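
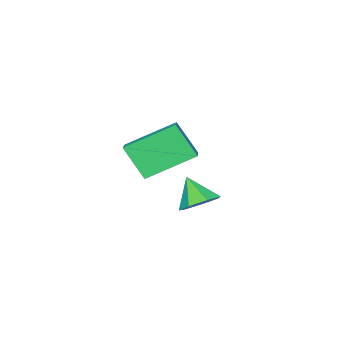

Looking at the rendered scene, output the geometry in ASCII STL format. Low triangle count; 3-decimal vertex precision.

solid 
facet normal 0.115 0.625 -0.772
outer loop
vertex -1.139 3.682 2.148
vertex -1.796 3.554 1.946
vertex -1.563 4.049 2.382
endloop
endfacet
facet normal 0.556 0.117 0.823
outer loop
vertex -1.139 3.682 2.148
vertex -1.563 4.049 2.382
vertex -1.924 2.866 2.794
endloop
endfacet
facet normal 0.116 0.625 -0.772
outer loop
vertex -1.563 4.049 2.382
vertex -1.796 3.554 1.946
vertex -2.163 4.043 2.287
endloop
endfacet
facet normal -0.149 0.365 0.919
outer loop
vertex -1.563 4.049 2.382
vertex -2.163 4.043 2.287
vertex -1.924 2.866 2.794
endloop
endfacet
facet normal 0.116 0.625 -0.772
outer loop
vertex -2.163 4.043 2.287
vertex -1.796 3.554 1.946
vertex -2.487 3.669 1.935
endloop
endfacet
facet normal -0.784 0.104 0.611
outer loop
vertex -2.163 4.043 2.287
vertex -2.487 3.669 1.935
vertex -1.924 2.866 2.794
endloop
endfacet
facet normal 0.116 0.625 -0.772
outer loop
vertex -2.487 3.669 1.935
vertex -1.796 3.554 1.946
vertex -2.291 3.208 1.591
endloop
endfacet
facet normal -0.873 -0.470 0.133
outer loop
vertex -2.487 3.669 1.935
vertex -2.291 3.208 1.591
vertex -1.924 2.866 2.794
endloop
endfacet
facet normal 0.116 0.626 -0.771
outer loop
vertex -2.291 3.208 1.591
vertex -1.796 3.554 1.946
vertex -1.722 3.008 1.514
endloop
endfacet
facet normal -0.346 -0.925 -0.157
outer loop
vertex -2.291 3.208 1.591
vertex -1.722 3.008 1.514
vertex -1.924 2.866 2.794
endloop
endfacet
facet normal 0.116 0.626 -0.771
outer loop
vertex -1.722 3.008 1.514
vertex -1.796 3.554 1.946
vertex -1.21 3.219 1.762
endloop
endfacet
facet normal 0.397 -0.917 -0.039
outer loop
vertex -1.722 3.008 1.514
vertex -1.21 3.219 1.762
vertex -1.924 2.866 2.794
endloop
endfacet
facet normal 0.115 0.626 -0.772
outer loop
vertex -1.21 3.219 1.762
vertex -1.796 3.554 1.946
vertex -1.139 3.682 2.148
endloop
endfacet
facet normal 0.798 -0.453 0.397
outer loop
vertex -1.21 3.219 1.762
vertex -1.139 3.682 2.148
vertex -1.924 2.866 2.794
endloop
endfacet
facet normal -0.698 -0.616 -0.366
outer loop
vertex -3.393 -1.209 2.193
vertex -4.758 -0.186 3.075
vertex -3.52 -0.373 1.027
endloop
endfacet
facet normal 0.710 -0.533 -0.460
outer loop
vertex -2.682 0.366 1.465
vertex -3.393 -1.209 2.193
vertex -3.52 -0.373 1.027
endloop
endfacet
facet normal -0.698 -0.616 -0.366
outer loop
vertex -3.52 -0.373 1.027
vertex -4.758 -0.186 3.075
vertex -4.885 0.65 1.909
endloop
endfacet
facet normal -0.088 0.580 -0.810
outer loop
vertex -4.885 0.65 1.909
vertex -2.682 0.366 1.465
vertex -3.52 -0.373 1.027
endloop
endfacet
facet normal 0.088 -0.580 0.810
outer loop
vertex -3.393 -1.209 2.193
vertex -3.92 0.553 3.513
vertex -4.758 -0.186 3.075
endloop
endfacet
facet normal 0.710 -0.533 -0.460
outer loop
vertex -2.555 -0.47 2.631
vertex -3.393 -1.209 2.193
vertex -2.682 0.366 1.465
endloop
endfacet
facet normal 0.088 -0.580 0.810
outer loop
vertex -2.555 -0.47 2.631
vertex -3.92 0.553 3.513
vertex -3.393 -1.209 2.193
endloop
endfacet
facet normal -0.710 0.533 0.460
outer loop
vertex -4.758 -0.186 3.075
vertex -3.92 0.553 3.513
vertex -4.885 0.65 1.909
endloop
endfacet
facet normal -0.088 0.580 -0.810
outer loop
vertex -4.047 1.389 2.347
vertex -2.682 0.366 1.465
vertex -4.885 0.65 1.909
endloop
endfacet
facet normal -0.710 0.533 0.460
outer loop
vertex -4.885 0.65 1.909
vertex -3.92 0.553 3.513
vertex -4.047 1.389 2.347
endloop
endfacet
facet normal 0.698 0.616 0.366
outer loop
vertex -4.047 1.389 2.347
vertex -2.555 -0.47 2.631
vertex -2.682 0.366 1.465
endloop
endfacet
facet normal 0.698 0.616 0.366
outer loop
vertex -3.92 0.553 3.513
vertex -2.555 -0.47 2.631
vertex -4.047 1.389 2.347
endloop
endfacet

endsolid


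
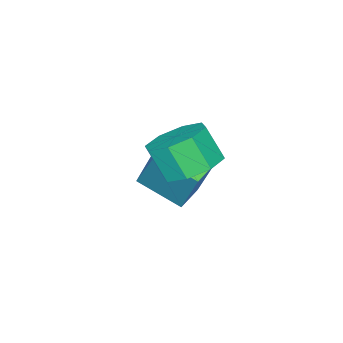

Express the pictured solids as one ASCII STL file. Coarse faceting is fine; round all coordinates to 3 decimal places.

solid 
facet normal -0.043 0.526 -0.849
outer loop
vertex -0.607 1.473 2.071
vertex -1.526 1.655 2.23
vertex -0.707 2.083 2.454
endloop
endfacet
facet normal 0.990 0.139 0.037
outer loop
vertex -0.607 1.473 2.071
vertex -0.707 2.083 2.454
vertex -0.556 0.842 3.091
endloop
endfacet
facet normal 0.990 0.139 0.037
outer loop
vertex -0.556 0.842 3.091
vertex -0.707 2.083 2.454
vertex -0.656 1.452 3.473
endloop
endfacet
facet normal 0.042 -0.525 0.850
outer loop
vertex -0.556 0.842 3.091
vertex -0.656 1.452 3.473
vertex -1.474 1.025 3.25
endloop
endfacet
facet normal -0.042 0.525 -0.850
outer loop
vertex -0.707 2.083 2.454
vertex -1.526 1.655 2.23
vertex -1.287 2.443 2.705
endloop
endfacet
facet normal 0.602 0.692 0.398
outer loop
vertex -0.707 2.083 2.454
vertex -1.287 2.443 2.705
vertex -0.656 1.452 3.473
endloop
endfacet
facet normal 0.602 0.692 0.398
outer loop
vertex -0.656 1.452 3.473
vertex -1.287 2.443 2.705
vertex -1.236 1.812 3.725
endloop
endfacet
facet normal 0.043 -0.526 0.850
outer loop
vertex -0.656 1.452 3.473
vertex -1.236 1.812 3.725
vertex -1.474 1.025 3.25
endloop
endfacet
facet normal -0.043 0.525 -0.850
outer loop
vertex -1.287 2.443 2.705
vertex -1.526 1.655 2.23
vertex -2.007 2.341 2.678
endloop
endfacet
facet normal -0.139 0.839 0.526
outer loop
vertex -1.287 2.443 2.705
vertex -2.007 2.341 2.678
vertex -1.236 1.812 3.725
endloop
endfacet
facet normal -0.139 0.839 0.526
outer loop
vertex -1.236 1.812 3.725
vertex -2.007 2.341 2.678
vertex -1.955 1.71 3.698
endloop
endfacet
facet normal 0.043 -0.526 0.850
outer loop
vertex -1.236 1.812 3.725
vertex -1.955 1.71 3.698
vertex -1.474 1.025 3.25
endloop
endfacet
facet normal -0.043 0.525 -0.850
outer loop
vertex -2.007 2.341 2.678
vertex -1.526 1.655 2.23
vertex -2.444 1.838 2.389
endloop
endfacet
facet normal -0.798 0.494 0.346
outer loop
vertex -2.007 2.341 2.678
vertex -2.444 1.838 2.389
vertex -1.955 1.71 3.698
endloop
endfacet
facet normal -0.797 0.495 0.346
outer loop
vertex -1.955 1.71 3.698
vertex -2.444 1.838 2.389
vertex -2.393 1.207 3.409
endloop
endfacet
facet normal 0.043 -0.526 0.850
outer loop
vertex -1.955 1.71 3.698
vertex -2.393 1.207 3.409
vertex -1.474 1.025 3.25
endloop
endfacet
facet normal -0.042 0.525 -0.850
outer loop
vertex -2.444 1.838 2.389
vertex -1.526 1.655 2.23
vertex -2.344 1.228 2.007
endloop
endfacet
facet normal -0.990 -0.139 -0.037
outer loop
vertex -2.444 1.838 2.389
vertex -2.344 1.228 2.007
vertex -2.393 1.207 3.409
endloop
endfacet
facet normal -0.990 -0.139 -0.037
outer loop
vertex -2.393 1.207 3.409
vertex -2.344 1.228 2.007
vertex -2.293 0.597 3.026
endloop
endfacet
facet normal 0.043 -0.526 0.849
outer loop
vertex -2.393 1.207 3.409
vertex -2.293 0.597 3.026
vertex -1.474 1.025 3.25
endloop
endfacet
facet normal -0.043 0.526 -0.850
outer loop
vertex -2.344 1.228 2.007
vertex -1.526 1.655 2.23
vertex -1.764 0.868 1.755
endloop
endfacet
facet normal -0.602 -0.692 -0.398
outer loop
vertex -2.344 1.228 2.007
vertex -1.764 0.868 1.755
vertex -2.293 0.597 3.026
endloop
endfacet
facet normal -0.602 -0.692 -0.398
outer loop
vertex -2.293 0.597 3.026
vertex -1.764 0.868 1.755
vertex -1.713 0.237 2.775
endloop
endfacet
facet normal 0.042 -0.525 0.850
outer loop
vertex -2.293 0.597 3.026
vertex -1.713 0.237 2.775
vertex -1.474 1.025 3.25
endloop
endfacet
facet normal -0.043 0.526 -0.850
outer loop
vertex -1.764 0.868 1.755
vertex -1.526 1.655 2.23
vertex -1.045 0.97 1.782
endloop
endfacet
facet normal 0.139 -0.839 -0.526
outer loop
vertex -1.764 0.868 1.755
vertex -1.045 0.97 1.782
vertex -1.713 0.237 2.775
endloop
endfacet
facet normal 0.139 -0.839 -0.526
outer loop
vertex -1.713 0.237 2.775
vertex -1.045 0.97 1.782
vertex -0.993 0.339 2.802
endloop
endfacet
facet normal 0.043 -0.525 0.850
outer loop
vertex -1.713 0.237 2.775
vertex -0.993 0.339 2.802
vertex -1.474 1.025 3.25
endloop
endfacet
facet normal -0.043 0.526 -0.850
outer loop
vertex -1.045 0.97 1.782
vertex -1.526 1.655 2.23
vertex -0.607 1.473 2.071
endloop
endfacet
facet normal 0.797 -0.495 -0.347
outer loop
vertex -1.045 0.97 1.782
vertex -0.607 1.473 2.071
vertex -0.993 0.339 2.802
endloop
endfacet
facet normal 0.798 -0.494 -0.346
outer loop
vertex -0.993 0.339 2.802
vertex -0.607 1.473 2.071
vertex -0.556 0.842 3.091
endloop
endfacet
facet normal 0.043 -0.525 0.850
outer loop
vertex -0.993 0.339 2.802
vertex -0.556 0.842 3.091
vertex -1.474 1.025 3.25
endloop
endfacet
facet normal -0.971 -0.130 0.199
outer loop
vertex -3.08 -0.572 1.522
vertex -3.405 0.868 0.879
vertex -3.319 -1.386 -0.178
endloop
endfacet
facet normal 0.201 -0.894 0.400
outer loop
vertex -2.435 -1.268 -0.359
vertex -3.08 -0.572 1.522
vertex -3.319 -1.386 -0.178
endloop
endfacet
facet normal -0.971 -0.130 0.199
outer loop
vertex -3.319 -1.386 -0.178
vertex -3.405 0.868 0.879
vertex -3.644 0.054 -0.821
endloop
endfacet
facet normal -0.126 -0.428 -0.895
outer loop
vertex -3.644 0.054 -0.821
vertex -2.435 -1.268 -0.359
vertex -3.319 -1.386 -0.178
endloop
endfacet
facet normal 0.126 0.428 0.895
outer loop
vertex -3.08 -0.572 1.522
vertex -2.521 0.986 0.698
vertex -3.405 0.868 0.879
endloop
endfacet
facet normal 0.201 -0.894 0.400
outer loop
vertex -2.196 -0.454 1.341
vertex -3.08 -0.572 1.522
vertex -2.435 -1.268 -0.359
endloop
endfacet
facet normal 0.126 0.428 0.895
outer loop
vertex -2.196 -0.454 1.341
vertex -2.521 0.986 0.698
vertex -3.08 -0.572 1.522
endloop
endfacet
facet normal -0.201 0.894 -0.400
outer loop
vertex -3.405 0.868 0.879
vertex -2.521 0.986 0.698
vertex -3.644 0.054 -0.821
endloop
endfacet
facet normal -0.126 -0.428 -0.895
outer loop
vertex -2.76 0.172 -1.002
vertex -2.435 -1.268 -0.359
vertex -3.644 0.054 -0.821
endloop
endfacet
facet normal -0.201 0.894 -0.400
outer loop
vertex -3.644 0.054 -0.821
vertex -2.521 0.986 0.698
vertex -2.76 0.172 -1.002
endloop
endfacet
facet normal 0.971 0.130 -0.199
outer loop
vertex -2.76 0.172 -1.002
vertex -2.196 -0.454 1.341
vertex -2.435 -1.268 -0.359
endloop
endfacet
facet normal 0.971 0.130 -0.199
outer loop
vertex -2.521 0.986 0.698
vertex -2.196 -0.454 1.341
vertex -2.76 0.172 -1.002
endloop
endfacet

endsolid


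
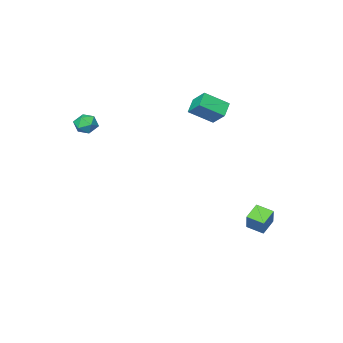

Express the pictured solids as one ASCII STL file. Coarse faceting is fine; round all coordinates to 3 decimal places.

solid 
facet normal -0.348 -0.440 -0.828
outer loop
vertex -3.762 2.282 -3.939
vertex -4.167 3.06 -4.182
vertex -2.978 2.543 -4.407
endloop
endfacet
facet normal 0.444 -0.855 0.268
outer loop
vertex -2.553 3.08 -3.398
vertex -3.762 2.282 -3.939
vertex -2.978 2.543 -4.407
endloop
endfacet
facet normal -0.348 -0.441 -0.827
outer loop
vertex -2.978 2.543 -4.407
vertex -4.167 3.06 -4.182
vertex -3.383 3.321 -4.651
endloop
endfacet
facet normal 0.825 0.275 -0.494
outer loop
vertex -3.383 3.321 -4.651
vertex -2.553 3.08 -3.398
vertex -2.978 2.543 -4.407
endloop
endfacet
facet normal -0.825 -0.275 0.494
outer loop
vertex -3.762 2.282 -3.939
vertex -3.742 3.597 -3.173
vertex -4.167 3.06 -4.182
endloop
endfacet
facet normal 0.445 -0.855 0.267
outer loop
vertex -3.337 2.819 -2.929
vertex -3.762 2.282 -3.939
vertex -2.553 3.08 -3.398
endloop
endfacet
facet normal -0.825 -0.275 0.493
outer loop
vertex -3.337 2.819 -2.929
vertex -3.742 3.597 -3.173
vertex -3.762 2.282 -3.939
endloop
endfacet
facet normal -0.445 0.855 -0.268
outer loop
vertex -4.167 3.06 -4.182
vertex -3.742 3.597 -3.173
vertex -3.383 3.321 -4.651
endloop
endfacet
facet normal 0.825 0.275 -0.494
outer loop
vertex -2.958 3.858 -3.641
vertex -2.553 3.08 -3.398
vertex -3.383 3.321 -4.651
endloop
endfacet
facet normal -0.444 0.855 -0.268
outer loop
vertex -3.383 3.321 -4.651
vertex -3.742 3.597 -3.173
vertex -2.958 3.858 -3.641
endloop
endfacet
facet normal 0.349 0.440 0.828
outer loop
vertex -2.958 3.858 -3.641
vertex -3.337 2.819 -2.929
vertex -2.553 3.08 -3.398
endloop
endfacet
facet normal 0.347 0.441 0.828
outer loop
vertex -3.742 3.597 -3.173
vertex -3.337 2.819 -2.929
vertex -2.958 3.858 -3.641
endloop
endfacet
facet normal -0.732 0.430 -0.529
outer loop
vertex -4.129 -0.315 2.429
vertex -3.495 0.13 1.914
vertex -4.112 -1.195 1.69
endloop
endfacet
facet normal -0.681 -0.478 0.554
outer loop
vertex -3.065 -1.81 2.446
vertex -4.129 -0.315 2.429
vertex -4.112 -1.195 1.69
endloop
endfacet
facet normal -0.732 0.430 -0.529
outer loop
vertex -4.112 -1.195 1.69
vertex -3.495 0.13 1.914
vertex -3.478 -0.75 1.175
endloop
endfacet
facet normal 0.015 -0.766 -0.643
outer loop
vertex -3.478 -0.75 1.175
vertex -3.065 -1.81 2.446
vertex -4.112 -1.195 1.69
endloop
endfacet
facet normal -0.015 0.766 0.643
outer loop
vertex -4.129 -0.315 2.429
vertex -2.448 -0.485 2.67
vertex -3.495 0.13 1.914
endloop
endfacet
facet normal -0.681 -0.478 0.554
outer loop
vertex -3.082 -0.93 3.185
vertex -4.129 -0.315 2.429
vertex -3.065 -1.81 2.446
endloop
endfacet
facet normal -0.015 0.766 0.643
outer loop
vertex -3.082 -0.93 3.185
vertex -2.448 -0.485 2.67
vertex -4.129 -0.315 2.429
endloop
endfacet
facet normal 0.681 0.478 -0.554
outer loop
vertex -3.495 0.13 1.914
vertex -2.448 -0.485 2.67
vertex -3.478 -0.75 1.175
endloop
endfacet
facet normal 0.015 -0.766 -0.643
outer loop
vertex -2.431 -1.365 1.931
vertex -3.065 -1.81 2.446
vertex -3.478 -0.75 1.175
endloop
endfacet
facet normal 0.681 0.478 -0.554
outer loop
vertex -3.478 -0.75 1.175
vertex -2.448 -0.485 2.67
vertex -2.431 -1.365 1.931
endloop
endfacet
facet normal 0.732 -0.430 0.529
outer loop
vertex -2.431 -1.365 1.931
vertex -3.082 -0.93 3.185
vertex -3.065 -1.81 2.446
endloop
endfacet
facet normal 0.732 -0.430 0.529
outer loop
vertex -2.448 -0.485 2.67
vertex -3.082 -0.93 3.185
vertex -2.431 -1.365 1.931
endloop
endfacet
facet normal -0.920 0.265 0.290
outer loop
vertex 1.782 -2.659 1.6
vertex 1.661 -3.274 1.779
vertex 1.917 -2.854 2.207
endloop
endfacet
facet normal -0.462 0.809 0.363
outer loop
vertex 1.782 -2.659 1.6
vertex 1.917 -2.854 2.207
vertex 2.336 -2.471 1.887
endloop
endfacet
facet normal -0.177 0.944 -0.278
outer loop
vertex 1.782 -2.659 1.6
vertex 2.336 -2.471 1.887
vertex 2.34 -2.654 1.262
endloop
endfacet
facet normal -0.457 0.484 -0.747
outer loop
vertex 1.782 -2.659 1.6
vertex 2.34 -2.654 1.262
vertex 1.923 -3.151 1.195
endloop
endfacet
facet normal -0.915 0.065 -0.397
outer loop
vertex 1.782 -2.659 1.6
vertex 1.923 -3.151 1.195
vertex 1.661 -3.274 1.779
endloop
endfacet
facet normal 0.060 0.600 0.798
outer loop
vertex 2.336 -2.471 1.887
vertex 1.917 -2.854 2.207
vertex 2.557 -2.969 2.245
endloop
endfacet
facet normal -0.678 -0.279 0.680
outer loop
vertex 1.917 -2.854 2.207
vertex 1.661 -3.274 1.779
vertex 2.14 -3.466 2.178
endloop
endfacet
facet normal -0.671 -0.606 -0.428
outer loop
vertex 1.661 -3.274 1.779
vertex 1.923 -3.151 1.195
vertex 2.144 -3.649 1.553
endloop
endfacet
facet normal 0.072 0.073 -0.995
outer loop
vertex 1.923 -3.151 1.195
vertex 2.34 -2.654 1.262
vertex 2.563 -3.266 1.233
endloop
endfacet
facet normal 0.525 0.818 -0.236
outer loop
vertex 2.34 -2.654 1.262
vertex 2.336 -2.471 1.887
vertex 2.819 -2.846 1.661
endloop
endfacet
facet normal 0.457 -0.484 0.747
outer loop
vertex 2.698 -3.461 1.84
vertex 2.557 -2.969 2.245
vertex 2.14 -3.466 2.178
endloop
endfacet
facet normal 0.177 -0.944 0.278
outer loop
vertex 2.698 -3.461 1.84
vertex 2.14 -3.466 2.178
vertex 2.144 -3.649 1.553
endloop
endfacet
facet normal 0.462 -0.809 -0.363
outer loop
vertex 2.698 -3.461 1.84
vertex 2.144 -3.649 1.553
vertex 2.563 -3.266 1.233
endloop
endfacet
facet normal 0.920 -0.265 -0.290
outer loop
vertex 2.698 -3.461 1.84
vertex 2.563 -3.266 1.233
vertex 2.819 -2.846 1.661
endloop
endfacet
facet normal 0.915 -0.065 0.397
outer loop
vertex 2.698 -3.461 1.84
vertex 2.819 -2.846 1.661
vertex 2.557 -2.969 2.245
endloop
endfacet
facet normal -0.072 -0.073 0.995
outer loop
vertex 2.14 -3.466 2.178
vertex 2.557 -2.969 2.245
vertex 1.917 -2.854 2.207
endloop
endfacet
facet normal -0.525 -0.818 0.236
outer loop
vertex 2.144 -3.649 1.553
vertex 2.14 -3.466 2.178
vertex 1.661 -3.274 1.779
endloop
endfacet
facet normal -0.060 -0.600 -0.798
outer loop
vertex 2.563 -3.266 1.233
vertex 2.144 -3.649 1.553
vertex 1.923 -3.151 1.195
endloop
endfacet
facet normal 0.678 0.279 -0.680
outer loop
vertex 2.819 -2.846 1.661
vertex 2.563 -3.266 1.233
vertex 2.34 -2.654 1.262
endloop
endfacet
facet normal 0.671 0.606 0.428
outer loop
vertex 2.557 -2.969 2.245
vertex 2.819 -2.846 1.661
vertex 2.336 -2.471 1.887
endloop
endfacet

endsolid


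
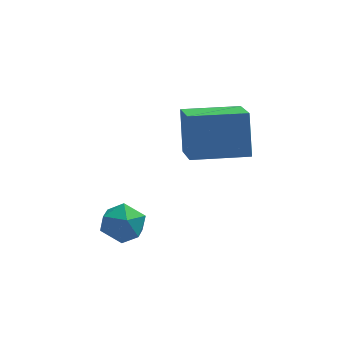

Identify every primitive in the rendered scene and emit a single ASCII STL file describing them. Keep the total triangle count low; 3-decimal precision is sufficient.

solid 
facet normal -0.996 -0.090 0.017
outer loop
vertex -1.62 -0.385 0.834
vertex -1.78 1.221 -0.049
vertex -1.572 -1.201 -0.657
endloop
endfacet
facet normal 0.087 -0.873 0.480
outer loop
vertex 0.42 -1.021 -0.691
vertex -1.62 -0.385 0.834
vertex -1.572 -1.201 -0.657
endloop
endfacet
facet normal -0.996 -0.090 0.017
outer loop
vertex -1.572 -1.201 -0.657
vertex -1.78 1.221 -0.049
vertex -1.732 0.405 -1.54
endloop
endfacet
facet normal 0.028 -0.479 -0.877
outer loop
vertex -1.732 0.405 -1.54
vertex 0.42 -1.021 -0.691
vertex -1.572 -1.201 -0.657
endloop
endfacet
facet normal -0.028 0.479 0.877
outer loop
vertex -1.62 -0.385 0.834
vertex 0.212 1.401 -0.083
vertex -1.78 1.221 -0.049
endloop
endfacet
facet normal 0.087 -0.873 0.480
outer loop
vertex 0.372 -0.205 0.8
vertex -1.62 -0.385 0.834
vertex 0.42 -1.021 -0.691
endloop
endfacet
facet normal -0.028 0.479 0.877
outer loop
vertex 0.372 -0.205 0.8
vertex 0.212 1.401 -0.083
vertex -1.62 -0.385 0.834
endloop
endfacet
facet normal -0.087 0.873 -0.480
outer loop
vertex -1.78 1.221 -0.049
vertex 0.212 1.401 -0.083
vertex -1.732 0.405 -1.54
endloop
endfacet
facet normal 0.028 -0.479 -0.877
outer loop
vertex 0.26 0.585 -1.574
vertex 0.42 -1.021 -0.691
vertex -1.732 0.405 -1.54
endloop
endfacet
facet normal -0.087 0.873 -0.480
outer loop
vertex -1.732 0.405 -1.54
vertex 0.212 1.401 -0.083
vertex 0.26 0.585 -1.574
endloop
endfacet
facet normal 0.996 0.090 -0.017
outer loop
vertex 0.26 0.585 -1.574
vertex 0.372 -0.205 0.8
vertex 0.42 -1.021 -0.691
endloop
endfacet
facet normal 0.996 0.090 -0.017
outer loop
vertex 0.212 1.401 -0.083
vertex 0.372 -0.205 0.8
vertex 0.26 0.585 -1.574
endloop
endfacet
facet normal -0.553 0.411 0.725
outer loop
vertex -4.19 -2.617 -1.845
vertex -4.323 -3.361 -1.525
vertex -3.676 -2.919 -1.282
endloop
endfacet
facet normal -0.046 0.862 0.505
outer loop
vertex -4.19 -2.617 -1.845
vertex -3.676 -2.919 -1.282
vertex -3.381 -2.521 -1.935
endloop
endfacet
facet normal -0.137 0.971 -0.196
outer loop
vertex -4.19 -2.617 -1.845
vertex -3.381 -2.521 -1.935
vertex -3.845 -2.717 -2.583
endloop
endfacet
facet normal -0.700 0.586 -0.407
outer loop
vertex -4.19 -2.617 -1.845
vertex -3.845 -2.717 -2.583
vertex -4.427 -3.236 -2.329
endloop
endfacet
facet normal -0.957 0.240 0.161
outer loop
vertex -4.19 -2.617 -1.845
vertex -4.427 -3.236 -2.329
vertex -4.323 -3.361 -1.525
endloop
endfacet
facet normal 0.586 0.547 0.598
outer loop
vertex -3.381 -2.521 -1.935
vertex -3.676 -2.919 -1.282
vertex -3.013 -3.204 -1.671
endloop
endfacet
facet normal -0.233 -0.184 0.955
outer loop
vertex -3.676 -2.919 -1.282
vertex -4.323 -3.361 -1.525
vertex -3.595 -3.723 -1.417
endloop
endfacet
facet normal -0.886 -0.461 0.043
outer loop
vertex -4.323 -3.361 -1.525
vertex -4.427 -3.236 -2.329
vertex -4.059 -3.919 -2.065
endloop
endfacet
facet normal -0.471 0.100 -0.876
outer loop
vertex -4.427 -3.236 -2.329
vertex -3.845 -2.717 -2.583
vertex -3.764 -3.521 -2.718
endloop
endfacet
facet normal 0.439 0.723 -0.533
outer loop
vertex -3.845 -2.717 -2.583
vertex -3.381 -2.521 -1.935
vertex -3.117 -3.079 -2.475
endloop
endfacet
facet normal 0.700 -0.586 0.407
outer loop
vertex -3.25 -3.823 -2.155
vertex -3.013 -3.204 -1.671
vertex -3.595 -3.723 -1.417
endloop
endfacet
facet normal 0.137 -0.971 0.196
outer loop
vertex -3.25 -3.823 -2.155
vertex -3.595 -3.723 -1.417
vertex -4.059 -3.919 -2.065
endloop
endfacet
facet normal 0.046 -0.862 -0.505
outer loop
vertex -3.25 -3.823 -2.155
vertex -4.059 -3.919 -2.065
vertex -3.764 -3.521 -2.718
endloop
endfacet
facet normal 0.553 -0.411 -0.725
outer loop
vertex -3.25 -3.823 -2.155
vertex -3.764 -3.521 -2.718
vertex -3.117 -3.079 -2.475
endloop
endfacet
facet normal 0.957 -0.240 -0.161
outer loop
vertex -3.25 -3.823 -2.155
vertex -3.117 -3.079 -2.475
vertex -3.013 -3.204 -1.671
endloop
endfacet
facet normal 0.471 -0.100 0.876
outer loop
vertex -3.595 -3.723 -1.417
vertex -3.013 -3.204 -1.671
vertex -3.676 -2.919 -1.282
endloop
endfacet
facet normal -0.439 -0.723 0.533
outer loop
vertex -4.059 -3.919 -2.065
vertex -3.595 -3.723 -1.417
vertex -4.323 -3.361 -1.525
endloop
endfacet
facet normal -0.586 -0.547 -0.598
outer loop
vertex -3.764 -3.521 -2.718
vertex -4.059 -3.919 -2.065
vertex -4.427 -3.236 -2.329
endloop
endfacet
facet normal 0.233 0.184 -0.955
outer loop
vertex -3.117 -3.079 -2.475
vertex -3.764 -3.521 -2.718
vertex -3.845 -2.717 -2.583
endloop
endfacet
facet normal 0.886 0.461 -0.043
outer loop
vertex -3.013 -3.204 -1.671
vertex -3.117 -3.079 -2.475
vertex -3.381 -2.521 -1.935
endloop
endfacet

endsolid


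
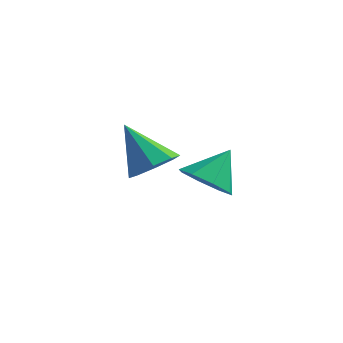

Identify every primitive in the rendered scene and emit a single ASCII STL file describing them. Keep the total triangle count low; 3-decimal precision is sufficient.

solid 
facet normal -0.256 -0.614 -0.747
outer loop
vertex 4.01 -0.566 0.808
vertex 3.438 0.084 0.47
vertex 4.333 -0.135 0.343
endloop
endfacet
facet normal 0.863 -0.116 0.492
outer loop
vertex 4.01 -0.566 0.808
vertex 4.333 -0.135 0.343
vertex 3.802 0.956 1.53
endloop
endfacet
facet normal -0.256 -0.614 -0.747
outer loop
vertex 4.333 -0.135 0.343
vertex 3.438 0.084 0.47
vertex 4.131 0.425 -0.048
endloop
endfacet
facet normal 0.923 0.379 0.065
outer loop
vertex 4.333 -0.135 0.343
vertex 4.131 0.425 -0.048
vertex 3.802 0.956 1.53
endloop
endfacet
facet normal -0.256 -0.614 -0.746
outer loop
vertex 4.131 0.425 -0.048
vertex 3.438 0.084 0.47
vertex 3.523 0.785 -0.136
endloop
endfacet
facet normal 0.520 0.836 -0.173
outer loop
vertex 4.131 0.425 -0.048
vertex 3.523 0.785 -0.136
vertex 3.802 0.956 1.53
endloop
endfacet
facet normal -0.258 -0.614 -0.746
outer loop
vertex 3.523 0.785 -0.136
vertex 3.438 0.084 0.47
vertex 2.866 0.735 0.132
endloop
endfacet
facet normal -0.109 0.990 -0.083
outer loop
vertex 3.523 0.785 -0.136
vertex 2.866 0.735 0.132
vertex 3.802 0.956 1.53
endloop
endfacet
facet normal -0.256 -0.613 -0.747
outer loop
vertex 2.866 0.735 0.132
vertex 3.438 0.084 0.47
vertex 2.543 0.303 0.597
endloop
endfacet
facet normal -0.598 0.750 0.282
outer loop
vertex 2.866 0.735 0.132
vertex 2.543 0.303 0.597
vertex 3.802 0.956 1.53
endloop
endfacet
facet normal -0.256 -0.614 -0.747
outer loop
vertex 2.543 0.303 0.597
vertex 3.438 0.084 0.47
vertex 2.745 -0.257 0.988
endloop
endfacet
facet normal -0.658 0.257 0.708
outer loop
vertex 2.543 0.303 0.597
vertex 2.745 -0.257 0.988
vertex 3.802 0.956 1.53
endloop
endfacet
facet normal -0.256 -0.614 -0.747
outer loop
vertex 2.745 -0.257 0.988
vertex 3.438 0.084 0.47
vertex 3.353 -0.617 1.075
endloop
endfacet
facet normal -0.254 -0.201 0.946
outer loop
vertex 2.745 -0.257 0.988
vertex 3.353 -0.617 1.075
vertex 3.802 0.956 1.53
endloop
endfacet
facet normal -0.256 -0.614 -0.747
outer loop
vertex 3.353 -0.617 1.075
vertex 3.438 0.084 0.47
vertex 4.01 -0.566 0.808
endloop
endfacet
facet normal 0.375 -0.355 0.856
outer loop
vertex 3.353 -0.617 1.075
vertex 4.01 -0.566 0.808
vertex 3.802 0.956 1.53
endloop
endfacet
facet normal 0.626 -0.127 -0.770
outer loop
vertex 1.13 2.884 -0.028
vertex 0.514 2.358 -0.442
vertex 0.701 3.248 -0.437
endloop
endfacet
facet normal 0.187 0.823 0.536
outer loop
vertex 1.13 2.884 -0.028
vertex 0.701 3.248 -0.437
vertex -0.694 2.602 1.042
endloop
endfacet
facet normal 0.626 -0.127 -0.769
outer loop
vertex 0.701 3.248 -0.437
vertex 0.514 2.358 -0.442
vertex 0.162 3.091 -0.85
endloop
endfacet
facet normal -0.340 0.936 0.088
outer loop
vertex 0.701 3.248 -0.437
vertex 0.162 3.091 -0.85
vertex -0.694 2.602 1.042
endloop
endfacet
facet normal 0.626 -0.127 -0.769
outer loop
vertex 0.162 3.091 -0.85
vertex 0.514 2.358 -0.442
vertex -0.171 2.504 -1.024
endloop
endfacet
facet normal -0.815 0.531 -0.232
outer loop
vertex 0.162 3.091 -0.85
vertex -0.171 2.504 -1.024
vertex -0.694 2.602 1.042
endloop
endfacet
facet normal 0.626 -0.127 -0.769
outer loop
vertex -0.171 2.504 -1.024
vertex 0.514 2.358 -0.442
vertex -0.102 1.832 -0.857
endloop
endfacet
facet normal -0.959 -0.157 -0.235
outer loop
vertex -0.171 2.504 -1.024
vertex -0.102 1.832 -0.857
vertex -0.694 2.602 1.042
endloop
endfacet
facet normal 0.626 -0.125 -0.770
outer loop
vertex -0.102 1.832 -0.857
vertex 0.514 2.358 -0.442
vertex 0.328 1.467 -0.448
endloop
endfacet
facet normal -0.687 -0.722 0.078
outer loop
vertex -0.102 1.832 -0.857
vertex 0.328 1.467 -0.448
vertex -0.694 2.602 1.042
endloop
endfacet
facet normal 0.626 -0.126 -0.770
outer loop
vertex 0.328 1.467 -0.448
vertex 0.514 2.358 -0.442
vertex 0.867 1.624 -0.035
endloop
endfacet
facet normal -0.160 -0.835 0.526
outer loop
vertex 0.328 1.467 -0.448
vertex 0.867 1.624 -0.035
vertex -0.694 2.602 1.042
endloop
endfacet
facet normal 0.626 -0.126 -0.770
outer loop
vertex 0.867 1.624 -0.035
vertex 0.514 2.358 -0.442
vertex 1.199 2.211 0.139
endloop
endfacet
facet normal 0.315 -0.429 0.846
outer loop
vertex 0.867 1.624 -0.035
vertex 1.199 2.211 0.139
vertex -0.694 2.602 1.042
endloop
endfacet
facet normal 0.626 -0.127 -0.770
outer loop
vertex 1.199 2.211 0.139
vertex 0.514 2.358 -0.442
vertex 1.13 2.884 -0.028
endloop
endfacet
facet normal 0.459 0.258 0.850
outer loop
vertex 1.199 2.211 0.139
vertex 1.13 2.884 -0.028
vertex -0.694 2.602 1.042
endloop
endfacet

endsolid


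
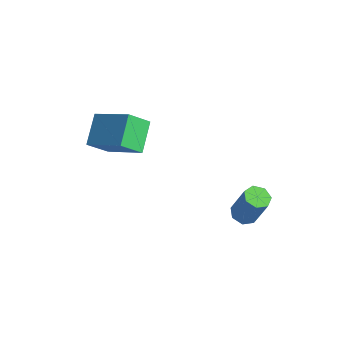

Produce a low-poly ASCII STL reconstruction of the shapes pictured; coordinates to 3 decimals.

solid 
facet normal -0.854 -0.209 -0.477
outer loop
vertex -2.444 -2.042 0.689
vertex -2.162 -1.094 -0.23
vertex -1.671 -3.145 -0.211
endloop
endfacet
facet normal -0.208 -0.702 0.681
outer loop
vertex 0.122 -2.706 0.79
vertex -2.444 -2.042 0.689
vertex -1.671 -3.145 -0.211
endloop
endfacet
facet normal -0.854 -0.209 -0.477
outer loop
vertex -1.671 -3.145 -0.211
vertex -2.162 -1.094 -0.23
vertex -1.389 -2.197 -1.131
endloop
endfacet
facet normal 0.477 -0.681 -0.556
outer loop
vertex -1.389 -2.197 -1.131
vertex 0.122 -2.706 0.79
vertex -1.671 -3.145 -0.211
endloop
endfacet
facet normal -0.477 0.681 0.556
outer loop
vertex -2.444 -2.042 0.689
vertex -0.369 -0.655 0.771
vertex -2.162 -1.094 -0.23
endloop
endfacet
facet normal -0.209 -0.702 0.681
outer loop
vertex -0.651 -1.603 1.691
vertex -2.444 -2.042 0.689
vertex 0.122 -2.706 0.79
endloop
endfacet
facet normal -0.477 0.681 0.555
outer loop
vertex -0.651 -1.603 1.691
vertex -0.369 -0.655 0.771
vertex -2.444 -2.042 0.689
endloop
endfacet
facet normal 0.208 0.702 -0.681
outer loop
vertex -2.162 -1.094 -0.23
vertex -0.369 -0.655 0.771
vertex -1.389 -2.197 -1.131
endloop
endfacet
facet normal 0.477 -0.681 -0.556
outer loop
vertex 0.404 -1.758 -0.129
vertex 0.122 -2.706 0.79
vertex -1.389 -2.197 -1.131
endloop
endfacet
facet normal 0.209 0.702 -0.681
outer loop
vertex -1.389 -2.197 -1.131
vertex -0.369 -0.655 0.771
vertex 0.404 -1.758 -0.129
endloop
endfacet
facet normal 0.854 0.209 0.477
outer loop
vertex 0.404 -1.758 -0.129
vertex -0.651 -1.603 1.691
vertex 0.122 -2.706 0.79
endloop
endfacet
facet normal 0.854 0.209 0.477
outer loop
vertex -0.369 -0.655 0.771
vertex -0.651 -1.603 1.691
vertex 0.404 -1.758 -0.129
endloop
endfacet
facet normal -0.368 -0.087 -0.926
outer loop
vertex 3.837 1.869 -4.419
vertex 3.519 1.341 -4.243
vertex 3.324 1.95 -4.223
endloop
endfacet
facet normal 0.104 0.985 -0.134
outer loop
vertex 3.837 1.869 -4.419
vertex 3.324 1.95 -4.223
vertex 4.498 2.026 -2.752
endloop
endfacet
facet normal 0.106 0.985 -0.135
outer loop
vertex 4.498 2.026 -2.752
vertex 3.324 1.95 -4.223
vertex 3.985 2.108 -2.556
endloop
endfacet
facet normal 0.368 0.086 0.926
outer loop
vertex 4.498 2.026 -2.752
vertex 3.985 2.108 -2.556
vertex 4.181 1.499 -2.577
endloop
endfacet
facet normal -0.366 -0.087 -0.926
outer loop
vertex 3.324 1.95 -4.223
vertex 3.519 1.341 -4.243
vertex 2.958 1.573 -4.043
endloop
endfacet
facet normal -0.657 0.729 0.191
outer loop
vertex 3.324 1.95 -4.223
vertex 2.958 1.573 -4.043
vertex 3.985 2.108 -2.556
endloop
endfacet
facet normal -0.657 0.729 0.191
outer loop
vertex 3.985 2.108 -2.556
vertex 2.958 1.573 -4.043
vertex 3.619 1.731 -2.376
endloop
endfacet
facet normal 0.367 0.086 0.926
outer loop
vertex 3.985 2.108 -2.556
vertex 3.619 1.731 -2.376
vertex 4.181 1.499 -2.577
endloop
endfacet
facet normal -0.367 -0.088 -0.926
outer loop
vertex 2.958 1.573 -4.043
vertex 3.519 1.341 -4.243
vertex 3.015 1.022 -4.013
endloop
endfacet
facet normal -0.924 -0.075 0.374
outer loop
vertex 2.958 1.573 -4.043
vertex 3.015 1.022 -4.013
vertex 3.619 1.731 -2.376
endloop
endfacet
facet normal -0.925 -0.075 0.374
outer loop
vertex 3.619 1.731 -2.376
vertex 3.015 1.022 -4.013
vertex 3.676 1.179 -2.346
endloop
endfacet
facet normal 0.368 0.088 0.926
outer loop
vertex 3.619 1.731 -2.376
vertex 3.676 1.179 -2.346
vertex 4.181 1.499 -2.577
endloop
endfacet
facet normal -0.367 -0.087 -0.926
outer loop
vertex 3.015 1.022 -4.013
vertex 3.519 1.341 -4.243
vertex 3.452 0.711 -4.157
endloop
endfacet
facet normal -0.496 -0.824 0.274
outer loop
vertex 3.015 1.022 -4.013
vertex 3.452 0.711 -4.157
vertex 3.676 1.179 -2.346
endloop
endfacet
facet normal -0.496 -0.824 0.274
outer loop
vertex 3.676 1.179 -2.346
vertex 3.452 0.711 -4.157
vertex 4.113 0.868 -2.49
endloop
endfacet
facet normal 0.368 0.088 0.926
outer loop
vertex 3.676 1.179 -2.346
vertex 4.113 0.868 -2.49
vertex 4.181 1.499 -2.577
endloop
endfacet
facet normal -0.367 -0.087 -0.926
outer loop
vertex 3.452 0.711 -4.157
vertex 3.519 1.341 -4.243
vertex 3.94 0.875 -4.366
endloop
endfacet
facet normal 0.306 -0.951 -0.032
outer loop
vertex 3.452 0.711 -4.157
vertex 3.94 0.875 -4.366
vertex 4.113 0.868 -2.49
endloop
endfacet
facet normal 0.306 -0.951 -0.032
outer loop
vertex 4.113 0.868 -2.49
vertex 3.94 0.875 -4.366
vertex 4.601 1.032 -2.699
endloop
endfacet
facet normal 0.367 0.088 0.926
outer loop
vertex 4.113 0.868 -2.49
vertex 4.601 1.032 -2.699
vertex 4.181 1.499 -2.577
endloop
endfacet
facet normal -0.368 -0.088 -0.926
outer loop
vertex 3.94 0.875 -4.366
vertex 3.519 1.341 -4.243
vertex 4.111 1.39 -4.483
endloop
endfacet
facet normal 0.878 -0.363 -0.314
outer loop
vertex 3.94 0.875 -4.366
vertex 4.111 1.39 -4.483
vertex 4.601 1.032 -2.699
endloop
endfacet
facet normal 0.878 -0.363 -0.314
outer loop
vertex 4.601 1.032 -2.699
vertex 4.111 1.39 -4.483
vertex 4.772 1.547 -2.816
endloop
endfacet
facet normal 0.367 0.088 0.926
outer loop
vertex 4.601 1.032 -2.699
vertex 4.772 1.547 -2.816
vertex 4.181 1.499 -2.577
endloop
endfacet
facet normal -0.368 -0.087 -0.926
outer loop
vertex 4.111 1.39 -4.483
vertex 3.519 1.341 -4.243
vertex 3.837 1.869 -4.419
endloop
endfacet
facet normal 0.788 0.499 -0.360
outer loop
vertex 4.111 1.39 -4.483
vertex 3.837 1.869 -4.419
vertex 4.772 1.547 -2.816
endloop
endfacet
facet normal 0.788 0.499 -0.360
outer loop
vertex 4.772 1.547 -2.816
vertex 3.837 1.869 -4.419
vertex 4.498 2.026 -2.752
endloop
endfacet
facet normal 0.367 0.086 0.926
outer loop
vertex 4.772 1.547 -2.816
vertex 4.498 2.026 -2.752
vertex 4.181 1.499 -2.577
endloop
endfacet

endsolid


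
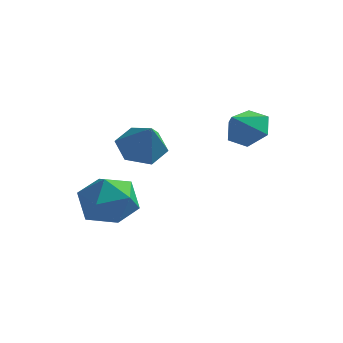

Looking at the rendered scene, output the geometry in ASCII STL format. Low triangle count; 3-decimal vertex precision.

solid 
facet normal -0.406 0.450 -0.795
outer loop
vertex 0.54 1.589 -0.389
vertex -0.323 1.248 -0.142
vertex -0.03 2.1 0.191
endloop
endfacet
facet normal 0.804 0.427 0.414
outer loop
vertex 0.54 1.589 -0.389
vertex -0.03 2.1 0.191
vertex 0.323 0.532 1.122
endloop
endfacet
facet normal -0.405 0.450 -0.796
outer loop
vertex -0.03 2.1 0.191
vertex -0.323 1.248 -0.142
vertex -0.893 1.758 0.437
endloop
endfacet
facet normal 0.039 0.517 0.855
outer loop
vertex -0.03 2.1 0.191
vertex -0.893 1.758 0.437
vertex 0.323 0.532 1.122
endloop
endfacet
facet normal -0.406 0.450 -0.796
outer loop
vertex -0.893 1.758 0.437
vertex -0.323 1.248 -0.142
vertex -1.185 0.906 0.104
endloop
endfacet
facet normal -0.576 -0.119 0.809
outer loop
vertex -0.893 1.758 0.437
vertex -1.185 0.906 0.104
vertex 0.323 0.532 1.122
endloop
endfacet
facet normal -0.406 0.450 -0.796
outer loop
vertex -1.185 0.906 0.104
vertex -0.323 1.248 -0.142
vertex -0.615 0.396 -0.475
endloop
endfacet
facet normal -0.427 -0.844 0.323
outer loop
vertex -1.185 0.906 0.104
vertex -0.615 0.396 -0.475
vertex 0.323 0.532 1.122
endloop
endfacet
facet normal -0.406 0.450 -0.795
outer loop
vertex -0.615 0.396 -0.475
vertex -0.323 1.248 -0.142
vertex 0.248 0.738 -0.722
endloop
endfacet
facet normal 0.336 -0.934 -0.118
outer loop
vertex -0.615 0.396 -0.475
vertex 0.248 0.738 -0.722
vertex 0.323 0.532 1.122
endloop
endfacet
facet normal -0.406 0.450 -0.795
outer loop
vertex 0.248 0.738 -0.722
vertex -0.323 1.248 -0.142
vertex 0.54 1.589 -0.389
endloop
endfacet
facet normal 0.952 -0.298 -0.072
outer loop
vertex 0.248 0.738 -0.722
vertex 0.54 1.589 -0.389
vertex 0.323 0.532 1.122
endloop
endfacet
facet normal -0.580 0.811 -0.072
outer loop
vertex -0.283 -0.845 -1.621
vertex -1.207 -1.521 -1.786
vertex -0.903 -1.208 -0.715
endloop
endfacet
facet normal -0.025 0.934 0.357
outer loop
vertex -0.283 -0.845 -1.621
vertex -0.903 -1.208 -0.715
vertex 0.252 -1.199 -0.658
endloop
endfacet
facet normal 0.572 0.820 -0.017
outer loop
vertex -0.283 -0.845 -1.621
vertex 0.252 -1.199 -0.658
vertex 0.663 -1.507 -1.695
endloop
endfacet
facet normal 0.385 0.626 -0.678
outer loop
vertex -0.283 -0.845 -1.621
vertex 0.663 -1.507 -1.695
vertex -0.239 -1.706 -2.392
endloop
endfacet
facet normal -0.327 0.621 -0.712
outer loop
vertex -0.283 -0.845 -1.621
vertex -0.239 -1.706 -2.392
vertex -1.207 -1.521 -1.786
endloop
endfacet
facet normal -0.047 0.458 0.888
outer loop
vertex 0.252 -1.199 -0.658
vertex -0.903 -1.208 -0.715
vertex -0.341 -2.094 -0.228
endloop
endfacet
facet normal -0.946 0.259 0.193
outer loop
vertex -0.903 -1.208 -0.715
vertex -1.207 -1.521 -1.786
vertex -1.243 -2.293 -0.925
endloop
endfacet
facet normal -0.537 -0.049 -0.842
outer loop
vertex -1.207 -1.521 -1.786
vertex -0.239 -1.706 -2.392
vertex -0.832 -2.601 -1.962
endloop
endfacet
facet normal 0.617 -0.041 -0.786
outer loop
vertex -0.239 -1.706 -2.392
vertex 0.663 -1.507 -1.695
vertex 0.323 -2.592 -1.905
endloop
endfacet
facet normal 0.919 0.273 0.283
outer loop
vertex 0.663 -1.507 -1.695
vertex 0.252 -1.199 -0.658
vertex 0.627 -2.279 -0.834
endloop
endfacet
facet normal -0.385 -0.626 0.678
outer loop
vertex -0.297 -2.955 -0.999
vertex -0.341 -2.094 -0.228
vertex -1.243 -2.293 -0.925
endloop
endfacet
facet normal -0.572 -0.820 0.017
outer loop
vertex -0.297 -2.955 -0.999
vertex -1.243 -2.293 -0.925
vertex -0.832 -2.601 -1.962
endloop
endfacet
facet normal 0.025 -0.934 -0.357
outer loop
vertex -0.297 -2.955 -0.999
vertex -0.832 -2.601 -1.962
vertex 0.323 -2.592 -1.905
endloop
endfacet
facet normal 0.580 -0.811 0.072
outer loop
vertex -0.297 -2.955 -0.999
vertex 0.323 -2.592 -1.905
vertex 0.627 -2.279 -0.834
endloop
endfacet
facet normal 0.327 -0.621 0.712
outer loop
vertex -0.297 -2.955 -0.999
vertex 0.627 -2.279 -0.834
vertex -0.341 -2.094 -0.228
endloop
endfacet
facet normal -0.617 0.041 0.786
outer loop
vertex -1.243 -2.293 -0.925
vertex -0.341 -2.094 -0.228
vertex -0.903 -1.208 -0.715
endloop
endfacet
facet normal -0.919 -0.273 -0.283
outer loop
vertex -0.832 -2.601 -1.962
vertex -1.243 -2.293 -0.925
vertex -1.207 -1.521 -1.786
endloop
endfacet
facet normal 0.047 -0.458 -0.888
outer loop
vertex 0.323 -2.592 -1.905
vertex -0.832 -2.601 -1.962
vertex -0.239 -1.706 -2.392
endloop
endfacet
facet normal 0.946 -0.259 -0.193
outer loop
vertex 0.627 -2.279 -0.834
vertex 0.323 -2.592 -1.905
vertex 0.663 -1.507 -1.695
endloop
endfacet
facet normal 0.537 0.049 0.842
outer loop
vertex -0.341 -2.094 -0.228
vertex 0.627 -2.279 -0.834
vertex 0.252 -1.199 -0.658
endloop
endfacet
facet normal 0.250 0.690 -0.680
outer loop
vertex 4.359 0.81 1.318
vertex 3.565 1.138 1.359
vertex 4.179 1.433 1.884
endloop
endfacet
facet normal 0.682 -0.374 0.629
outer loop
vertex 4.359 0.81 1.318
vertex 4.179 1.433 1.884
vertex 3.255 0.282 2.201
endloop
endfacet
facet normal 0.249 0.690 -0.679
outer loop
vertex 4.179 1.433 1.884
vertex 3.565 1.138 1.359
vertex 3.385 1.76 1.925
endloop
endfacet
facet normal 0.121 0.172 0.978
outer loop
vertex 4.179 1.433 1.884
vertex 3.385 1.76 1.925
vertex 3.255 0.282 2.201
endloop
endfacet
facet normal 0.250 0.690 -0.679
outer loop
vertex 3.385 1.76 1.925
vertex 3.565 1.138 1.359
vertex 2.771 1.465 1.399
endloop
endfacet
facet normal -0.690 0.191 0.698
outer loop
vertex 3.385 1.76 1.925
vertex 2.771 1.465 1.399
vertex 3.255 0.282 2.201
endloop
endfacet
facet normal 0.250 0.690 -0.680
outer loop
vertex 2.771 1.465 1.399
vertex 3.565 1.138 1.359
vertex 2.951 0.843 0.834
endloop
endfacet
facet normal -0.939 -0.336 0.071
outer loop
vertex 2.771 1.465 1.399
vertex 2.951 0.843 0.834
vertex 3.255 0.282 2.201
endloop
endfacet
facet normal 0.249 0.690 -0.679
outer loop
vertex 2.951 0.843 0.834
vertex 3.565 1.138 1.359
vertex 3.745 0.516 0.793
endloop
endfacet
facet normal -0.378 -0.883 -0.278
outer loop
vertex 2.951 0.843 0.834
vertex 3.745 0.516 0.793
vertex 3.255 0.282 2.201
endloop
endfacet
facet normal 0.250 0.690 -0.679
outer loop
vertex 3.745 0.516 0.793
vertex 3.565 1.138 1.359
vertex 4.359 0.81 1.318
endloop
endfacet
facet normal 0.432 -0.902 0.000
outer loop
vertex 3.745 0.516 0.793
vertex 4.359 0.81 1.318
vertex 3.255 0.282 2.201
endloop
endfacet

endsolid


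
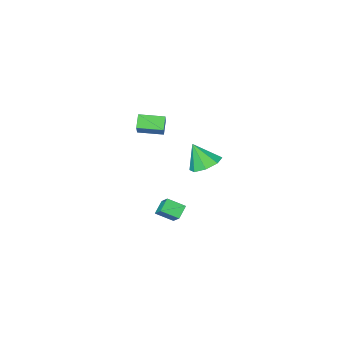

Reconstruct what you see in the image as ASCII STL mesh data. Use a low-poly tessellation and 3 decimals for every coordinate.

solid 
facet normal -0.300 0.387 -0.872
outer loop
vertex 1.717 3.81 2.069
vertex 0.932 4.196 2.511
vertex 1.846 4.5 2.331
endloop
endfacet
facet normal 0.963 -0.231 0.135
outer loop
vertex 1.717 3.81 2.069
vertex 1.846 4.5 2.331
vertex 1.408 3.584 3.889
endloop
endfacet
facet normal -0.300 0.387 -0.872
outer loop
vertex 1.846 4.5 2.331
vertex 0.932 4.196 2.511
vertex 1.44 5.013 2.699
endloop
endfacet
facet normal 0.831 0.345 0.436
outer loop
vertex 1.846 4.5 2.331
vertex 1.44 5.013 2.699
vertex 1.408 3.584 3.889
endloop
endfacet
facet normal -0.300 0.387 -0.872
outer loop
vertex 1.44 5.013 2.699
vertex 0.932 4.196 2.511
vertex 0.736 5.046 2.956
endloop
endfacet
facet normal 0.297 0.607 0.737
outer loop
vertex 1.44 5.013 2.699
vertex 0.736 5.046 2.956
vertex 1.408 3.584 3.889
endloop
endfacet
facet normal -0.301 0.387 -0.872
outer loop
vertex 0.736 5.046 2.956
vertex 0.932 4.196 2.511
vertex 0.147 4.581 2.953
endloop
endfacet
facet normal -0.321 0.400 0.858
outer loop
vertex 0.736 5.046 2.956
vertex 0.147 4.581 2.953
vertex 1.408 3.584 3.889
endloop
endfacet
facet normal -0.301 0.387 -0.872
outer loop
vertex 0.147 4.581 2.953
vertex 0.932 4.196 2.511
vertex 0.019 3.891 2.691
endloop
endfacet
facet normal -0.665 -0.154 0.731
outer loop
vertex 0.147 4.581 2.953
vertex 0.019 3.891 2.691
vertex 1.408 3.584 3.889
endloop
endfacet
facet normal -0.301 0.386 -0.872
outer loop
vertex 0.019 3.891 2.691
vertex 0.932 4.196 2.511
vertex 0.425 3.378 2.324
endloop
endfacet
facet normal -0.532 -0.729 0.430
outer loop
vertex 0.019 3.891 2.691
vertex 0.425 3.378 2.324
vertex 1.408 3.584 3.889
endloop
endfacet
facet normal -0.301 0.386 -0.872
outer loop
vertex 0.425 3.378 2.324
vertex 0.932 4.196 2.511
vertex 1.129 3.345 2.066
endloop
endfacet
facet normal 0.001 -0.992 0.130
outer loop
vertex 0.425 3.378 2.324
vertex 1.129 3.345 2.066
vertex 1.408 3.584 3.889
endloop
endfacet
facet normal -0.301 0.386 -0.872
outer loop
vertex 1.129 3.345 2.066
vertex 0.932 4.196 2.511
vertex 1.717 3.81 2.069
endloop
endfacet
facet normal 0.620 -0.784 0.008
outer loop
vertex 1.129 3.345 2.066
vertex 1.717 3.81 2.069
vertex 1.408 3.584 3.889
endloop
endfacet
facet normal -0.396 -0.657 -0.641
outer loop
vertex 0.174 -4.297 1.357
vertex -1.086 -3.42 1.237
vertex 0.578 -3.818 0.617
endloop
endfacet
facet normal 0.818 -0.570 0.078
outer loop
vertex 1.446 -2.38 2.023
vertex 0.174 -4.297 1.357
vertex 0.578 -3.818 0.617
endloop
endfacet
facet normal -0.396 -0.656 -0.642
outer loop
vertex 0.578 -3.818 0.617
vertex -1.086 -3.42 1.237
vertex -0.681 -2.94 0.497
endloop
endfacet
facet normal 0.417 0.494 -0.763
outer loop
vertex -0.681 -2.94 0.497
vertex 1.446 -2.38 2.023
vertex 0.578 -3.818 0.617
endloop
endfacet
facet normal -0.417 -0.494 0.763
outer loop
vertex 0.174 -4.297 1.357
vertex -0.218 -1.982 2.643
vertex -1.086 -3.42 1.237
endloop
endfacet
facet normal 0.818 -0.570 0.078
outer loop
vertex 1.041 -2.86 2.763
vertex 0.174 -4.297 1.357
vertex 1.446 -2.38 2.023
endloop
endfacet
facet normal -0.417 -0.494 0.763
outer loop
vertex 1.041 -2.86 2.763
vertex -0.218 -1.982 2.643
vertex 0.174 -4.297 1.357
endloop
endfacet
facet normal -0.818 0.570 -0.078
outer loop
vertex -1.086 -3.42 1.237
vertex -0.218 -1.982 2.643
vertex -0.681 -2.94 0.497
endloop
endfacet
facet normal 0.417 0.495 -0.763
outer loop
vertex 0.186 -1.503 1.903
vertex 1.446 -2.38 2.023
vertex -0.681 -2.94 0.497
endloop
endfacet
facet normal -0.818 0.570 -0.078
outer loop
vertex -0.681 -2.94 0.497
vertex -0.218 -1.982 2.643
vertex 0.186 -1.503 1.903
endloop
endfacet
facet normal 0.396 0.656 0.642
outer loop
vertex 0.186 -1.503 1.903
vertex 1.041 -2.86 2.763
vertex 1.446 -2.38 2.023
endloop
endfacet
facet normal 0.397 0.657 0.642
outer loop
vertex -0.218 -1.982 2.643
vertex 1.041 -2.86 2.763
vertex 0.186 -1.503 1.903
endloop
endfacet
facet normal -0.705 0.542 -0.458
outer loop
vertex 0.588 1.593 -2.533
vertex 1.248 1.968 -3.105
vertex 0.407 0.665 -3.352
endloop
endfacet
facet normal -0.695 -0.395 0.601
outer loop
vertex 1.232 0.032 -2.815
vertex 0.588 1.593 -2.533
vertex 0.407 0.665 -3.352
endloop
endfacet
facet normal -0.705 0.542 -0.458
outer loop
vertex 0.407 0.665 -3.352
vertex 1.248 1.968 -3.105
vertex 1.067 1.041 -3.923
endloop
endfacet
facet normal -0.143 -0.742 -0.655
outer loop
vertex 1.067 1.041 -3.923
vertex 1.232 0.032 -2.815
vertex 0.407 0.665 -3.352
endloop
endfacet
facet normal 0.144 0.743 0.654
outer loop
vertex 0.588 1.593 -2.533
vertex 2.073 1.335 -2.568
vertex 1.248 1.968 -3.105
endloop
endfacet
facet normal -0.694 -0.395 0.601
outer loop
vertex 1.413 0.959 -1.997
vertex 0.588 1.593 -2.533
vertex 1.232 0.032 -2.815
endloop
endfacet
facet normal 0.144 0.742 0.655
outer loop
vertex 1.413 0.959 -1.997
vertex 2.073 1.335 -2.568
vertex 0.588 1.593 -2.533
endloop
endfacet
facet normal 0.695 0.395 -0.601
outer loop
vertex 1.248 1.968 -3.105
vertex 2.073 1.335 -2.568
vertex 1.067 1.041 -3.923
endloop
endfacet
facet normal -0.145 -0.742 -0.654
outer loop
vertex 1.892 0.407 -3.387
vertex 1.232 0.032 -2.815
vertex 1.067 1.041 -3.923
endloop
endfacet
facet normal 0.694 0.395 -0.601
outer loop
vertex 1.067 1.041 -3.923
vertex 2.073 1.335 -2.568
vertex 1.892 0.407 -3.387
endloop
endfacet
facet normal 0.705 -0.542 0.458
outer loop
vertex 1.892 0.407 -3.387
vertex 1.413 0.959 -1.997
vertex 1.232 0.032 -2.815
endloop
endfacet
facet normal 0.705 -0.542 0.458
outer loop
vertex 2.073 1.335 -2.568
vertex 1.413 0.959 -1.997
vertex 1.892 0.407 -3.387
endloop
endfacet

endsolid


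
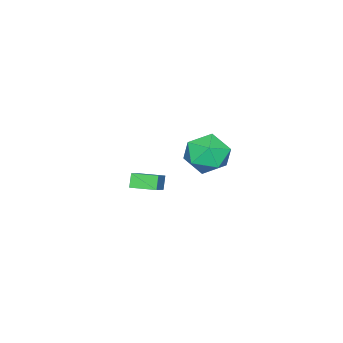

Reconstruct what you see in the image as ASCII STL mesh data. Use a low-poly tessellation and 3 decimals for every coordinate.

solid 
facet normal -0.111 0.519 0.848
outer loop
vertex -0.206 3.554 3.665
vertex -0.278 2.556 4.266
vertex 0.761 3.061 4.093
endloop
endfacet
facet normal 0.283 0.882 0.377
outer loop
vertex -0.206 3.554 3.665
vertex 0.761 3.061 4.093
vertex 0.765 3.518 3.02
endloop
endfacet
facet normal -0.106 0.971 -0.214
outer loop
vertex -0.206 3.554 3.665
vertex 0.765 3.518 3.02
vertex -0.27 3.297 2.529
endloop
endfacet
facet normal -0.741 0.663 -0.108
outer loop
vertex -0.206 3.554 3.665
vertex -0.27 3.297 2.529
vertex -0.915 2.702 3.299
endloop
endfacet
facet normal -0.744 0.383 0.548
outer loop
vertex -0.206 3.554 3.665
vertex -0.915 2.702 3.299
vertex -0.278 2.556 4.266
endloop
endfacet
facet normal 0.850 0.483 0.209
outer loop
vertex 0.765 3.518 3.02
vertex 0.761 3.061 4.093
vertex 1.295 2.498 3.221
endloop
endfacet
facet normal 0.213 -0.106 0.971
outer loop
vertex 0.761 3.061 4.093
vertex -0.278 2.556 4.266
vertex 0.65 1.903 3.991
endloop
endfacet
facet normal -0.811 -0.326 0.485
outer loop
vertex -0.278 2.556 4.266
vertex -0.915 2.702 3.299
vertex -0.385 1.682 3.5
endloop
endfacet
facet normal -0.807 0.128 -0.577
outer loop
vertex -0.915 2.702 3.299
vertex -0.27 3.297 2.529
vertex -0.381 2.139 2.427
endloop
endfacet
facet normal 0.220 0.628 -0.747
outer loop
vertex -0.27 3.297 2.529
vertex 0.765 3.518 3.02
vertex 0.658 2.644 2.254
endloop
endfacet
facet normal 0.741 -0.663 0.108
outer loop
vertex 0.586 1.646 2.855
vertex 1.295 2.498 3.221
vertex 0.65 1.903 3.991
endloop
endfacet
facet normal 0.106 -0.971 0.214
outer loop
vertex 0.586 1.646 2.855
vertex 0.65 1.903 3.991
vertex -0.385 1.682 3.5
endloop
endfacet
facet normal -0.283 -0.882 -0.377
outer loop
vertex 0.586 1.646 2.855
vertex -0.385 1.682 3.5
vertex -0.381 2.139 2.427
endloop
endfacet
facet normal 0.111 -0.519 -0.848
outer loop
vertex 0.586 1.646 2.855
vertex -0.381 2.139 2.427
vertex 0.658 2.644 2.254
endloop
endfacet
facet normal 0.744 -0.383 -0.548
outer loop
vertex 0.586 1.646 2.855
vertex 0.658 2.644 2.254
vertex 1.295 2.498 3.221
endloop
endfacet
facet normal 0.807 -0.128 0.577
outer loop
vertex 0.65 1.903 3.991
vertex 1.295 2.498 3.221
vertex 0.761 3.061 4.093
endloop
endfacet
facet normal -0.220 -0.628 0.747
outer loop
vertex -0.385 1.682 3.5
vertex 0.65 1.903 3.991
vertex -0.278 2.556 4.266
endloop
endfacet
facet normal -0.850 -0.483 -0.209
outer loop
vertex -0.381 2.139 2.427
vertex -0.385 1.682 3.5
vertex -0.915 2.702 3.299
endloop
endfacet
facet normal -0.213 0.106 -0.971
outer loop
vertex 0.658 2.644 2.254
vertex -0.381 2.139 2.427
vertex -0.27 3.297 2.529
endloop
endfacet
facet normal 0.811 0.326 -0.485
outer loop
vertex 1.295 2.498 3.221
vertex 0.658 2.644 2.254
vertex 0.765 3.518 3.02
endloop
endfacet
facet normal -0.502 -0.201 0.841
outer loop
vertex -2.656 -3.337 -1.675
vertex -3.115 -2.121 -1.658
vertex -3.982 -3.825 -2.584
endloop
endfacet
facet normal 0.353 -0.936 -0.012
outer loop
vertex -3.565 -3.659 -3.282
vertex -2.656 -3.337 -1.675
vertex -3.982 -3.825 -2.584
endloop
endfacet
facet normal -0.502 -0.201 0.841
outer loop
vertex -3.982 -3.825 -2.584
vertex -3.115 -2.121 -1.658
vertex -4.441 -2.609 -2.567
endloop
endfacet
facet normal -0.789 -0.290 -0.541
outer loop
vertex -4.441 -2.609 -2.567
vertex -3.565 -3.659 -3.282
vertex -3.982 -3.825 -2.584
endloop
endfacet
facet normal 0.789 0.290 0.541
outer loop
vertex -2.656 -3.337 -1.675
vertex -2.698 -1.955 -2.356
vertex -3.115 -2.121 -1.658
endloop
endfacet
facet normal 0.353 -0.936 -0.012
outer loop
vertex -2.239 -3.171 -2.373
vertex -2.656 -3.337 -1.675
vertex -3.565 -3.659 -3.282
endloop
endfacet
facet normal 0.789 0.290 0.541
outer loop
vertex -2.239 -3.171 -2.373
vertex -2.698 -1.955 -2.356
vertex -2.656 -3.337 -1.675
endloop
endfacet
facet normal -0.353 0.936 0.012
outer loop
vertex -3.115 -2.121 -1.658
vertex -2.698 -1.955 -2.356
vertex -4.441 -2.609 -2.567
endloop
endfacet
facet normal -0.789 -0.290 -0.541
outer loop
vertex -4.024 -2.443 -3.265
vertex -3.565 -3.659 -3.282
vertex -4.441 -2.609 -2.567
endloop
endfacet
facet normal -0.353 0.936 0.012
outer loop
vertex -4.441 -2.609 -2.567
vertex -2.698 -1.955 -2.356
vertex -4.024 -2.443 -3.265
endloop
endfacet
facet normal 0.502 0.201 -0.841
outer loop
vertex -4.024 -2.443 -3.265
vertex -2.239 -3.171 -2.373
vertex -3.565 -3.659 -3.282
endloop
endfacet
facet normal 0.502 0.201 -0.841
outer loop
vertex -2.698 -1.955 -2.356
vertex -2.239 -3.171 -2.373
vertex -4.024 -2.443 -3.265
endloop
endfacet

endsolid


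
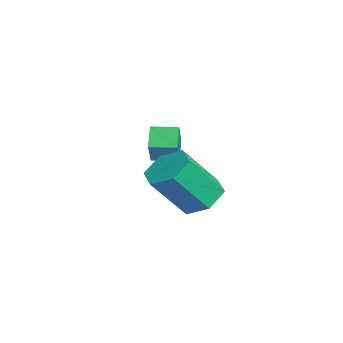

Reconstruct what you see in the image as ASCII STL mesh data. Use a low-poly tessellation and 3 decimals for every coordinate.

solid 
facet normal -0.175 0.606 -0.776
outer loop
vertex 3.29 1.028 -2.39
vertex 2.394 0.949 -2.25
vertex 2.862 1.612 -1.837
endloop
endfacet
facet normal 0.865 0.471 0.172
outer loop
vertex 3.29 1.028 -2.39
vertex 2.862 1.612 -1.837
vertex 3.642 -0.19 -0.831
endloop
endfacet
facet normal 0.865 0.471 0.172
outer loop
vertex 3.642 -0.19 -0.831
vertex 2.862 1.612 -1.837
vertex 3.215 0.393 -0.278
endloop
endfacet
facet normal 0.175 -0.607 0.775
outer loop
vertex 3.642 -0.19 -0.831
vertex 3.215 0.393 -0.278
vertex 2.746 -0.269 -0.69
endloop
endfacet
facet normal -0.175 0.607 -0.776
outer loop
vertex 2.862 1.612 -1.837
vertex 2.394 0.949 -2.25
vertex 1.967 1.533 -1.697
endloop
endfacet
facet normal 0.026 0.790 0.612
outer loop
vertex 2.862 1.612 -1.837
vertex 1.967 1.533 -1.697
vertex 3.215 0.393 -0.278
endloop
endfacet
facet normal 0.026 0.790 0.612
outer loop
vertex 3.215 0.393 -0.278
vertex 1.967 1.533 -1.697
vertex 2.319 0.314 -0.138
endloop
endfacet
facet normal 0.175 -0.606 0.776
outer loop
vertex 3.215 0.393 -0.278
vertex 2.319 0.314 -0.138
vertex 2.746 -0.269 -0.69
endloop
endfacet
facet normal -0.176 0.606 -0.776
outer loop
vertex 1.967 1.533 -1.697
vertex 2.394 0.949 -2.25
vertex 1.498 0.87 -2.109
endloop
endfacet
facet normal -0.839 0.320 0.440
outer loop
vertex 1.967 1.533 -1.697
vertex 1.498 0.87 -2.109
vertex 2.319 0.314 -0.138
endloop
endfacet
facet normal -0.839 0.321 0.440
outer loop
vertex 2.319 0.314 -0.138
vertex 1.498 0.87 -2.109
vertex 1.85 -0.348 -0.55
endloop
endfacet
facet normal 0.175 -0.606 0.776
outer loop
vertex 2.319 0.314 -0.138
vertex 1.85 -0.348 -0.55
vertex 2.746 -0.269 -0.69
endloop
endfacet
facet normal -0.175 0.607 -0.775
outer loop
vertex 1.498 0.87 -2.109
vertex 2.394 0.949 -2.25
vertex 1.925 0.287 -2.662
endloop
endfacet
facet normal -0.865 -0.471 -0.172
outer loop
vertex 1.498 0.87 -2.109
vertex 1.925 0.287 -2.662
vertex 1.85 -0.348 -0.55
endloop
endfacet
facet normal -0.865 -0.471 -0.172
outer loop
vertex 1.85 -0.348 -0.55
vertex 1.925 0.287 -2.662
vertex 2.278 -0.932 -1.103
endloop
endfacet
facet normal 0.175 -0.606 0.776
outer loop
vertex 1.85 -0.348 -0.55
vertex 2.278 -0.932 -1.103
vertex 2.746 -0.269 -0.69
endloop
endfacet
facet normal -0.175 0.606 -0.776
outer loop
vertex 1.925 0.287 -2.662
vertex 2.394 0.949 -2.25
vertex 2.821 0.366 -2.802
endloop
endfacet
facet normal -0.026 -0.790 -0.612
outer loop
vertex 1.925 0.287 -2.662
vertex 2.821 0.366 -2.802
vertex 2.278 -0.932 -1.103
endloop
endfacet
facet normal -0.026 -0.790 -0.612
outer loop
vertex 2.278 -0.932 -1.103
vertex 2.821 0.366 -2.802
vertex 3.173 -0.853 -1.243
endloop
endfacet
facet normal 0.175 -0.607 0.776
outer loop
vertex 2.278 -0.932 -1.103
vertex 3.173 -0.853 -1.243
vertex 2.746 -0.269 -0.69
endloop
endfacet
facet normal -0.175 0.606 -0.776
outer loop
vertex 2.821 0.366 -2.802
vertex 2.394 0.949 -2.25
vertex 3.29 1.028 -2.39
endloop
endfacet
facet normal 0.839 -0.320 -0.440
outer loop
vertex 2.821 0.366 -2.802
vertex 3.29 1.028 -2.39
vertex 3.173 -0.853 -1.243
endloop
endfacet
facet normal 0.839 -0.320 -0.440
outer loop
vertex 3.173 -0.853 -1.243
vertex 3.29 1.028 -2.39
vertex 3.642 -0.19 -0.831
endloop
endfacet
facet normal 0.176 -0.606 0.776
outer loop
vertex 3.173 -0.853 -1.243
vertex 3.642 -0.19 -0.831
vertex 2.746 -0.269 -0.69
endloop
endfacet
facet normal -0.712 0.173 0.681
outer loop
vertex -1.008 -0.248 -0.289
vertex -0.777 0.704 -0.289
vertex -1.895 -0.032 -1.271
endloop
endfacet
facet normal -0.236 -0.972 -0.001
outer loop
vertex -1.183 -0.204 -1.951
vertex -1.008 -0.248 -0.289
vertex -1.895 -0.032 -1.271
endloop
endfacet
facet normal -0.712 0.172 0.681
outer loop
vertex -1.895 -0.032 -1.271
vertex -0.777 0.704 -0.289
vertex -1.664 0.92 -1.27
endloop
endfacet
facet normal -0.661 0.161 -0.733
outer loop
vertex -1.664 0.92 -1.27
vertex -1.183 -0.204 -1.951
vertex -1.895 -0.032 -1.271
endloop
endfacet
facet normal 0.661 -0.160 0.733
outer loop
vertex -1.008 -0.248 -0.289
vertex -0.065 0.532 -0.969
vertex -0.777 0.704 -0.289
endloop
endfacet
facet normal -0.236 -0.972 -0.001
outer loop
vertex -0.296 -0.42 -0.97
vertex -1.008 -0.248 -0.289
vertex -1.183 -0.204 -1.951
endloop
endfacet
facet normal 0.662 -0.161 0.732
outer loop
vertex -0.296 -0.42 -0.97
vertex -0.065 0.532 -0.969
vertex -1.008 -0.248 -0.289
endloop
endfacet
facet normal 0.236 0.972 0.001
outer loop
vertex -0.777 0.704 -0.289
vertex -0.065 0.532 -0.969
vertex -1.664 0.92 -1.27
endloop
endfacet
facet normal -0.662 0.161 -0.732
outer loop
vertex -0.952 0.748 -1.951
vertex -1.183 -0.204 -1.951
vertex -1.664 0.92 -1.27
endloop
endfacet
facet normal 0.236 0.972 0.001
outer loop
vertex -1.664 0.92 -1.27
vertex -0.065 0.532 -0.969
vertex -0.952 0.748 -1.951
endloop
endfacet
facet normal 0.711 -0.173 -0.681
outer loop
vertex -0.952 0.748 -1.951
vertex -0.296 -0.42 -0.97
vertex -1.183 -0.204 -1.951
endloop
endfacet
facet normal 0.712 -0.172 -0.681
outer loop
vertex -0.065 0.532 -0.969
vertex -0.296 -0.42 -0.97
vertex -0.952 0.748 -1.951
endloop
endfacet

endsolid


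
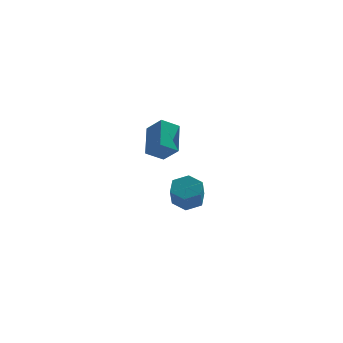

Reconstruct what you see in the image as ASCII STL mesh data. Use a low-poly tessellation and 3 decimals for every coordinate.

solid 
facet normal 0.115 0.551 -0.826
outer loop
vertex -0.564 2.41 -2.723
vertex -1.444 2.231 -2.965
vertex -1.248 2.974 -2.442
endloop
endfacet
facet normal 0.668 0.573 0.476
outer loop
vertex -0.564 2.41 -2.723
vertex -1.248 2.974 -2.442
vertex -0.736 1.588 -1.492
endloop
endfacet
facet normal 0.668 0.573 0.476
outer loop
vertex -0.736 1.588 -1.492
vertex -1.248 2.974 -2.442
vertex -1.42 2.152 -1.211
endloop
endfacet
facet normal -0.116 -0.552 0.826
outer loop
vertex -0.736 1.588 -1.492
vertex -1.42 2.152 -1.211
vertex -1.616 1.409 -1.735
endloop
endfacet
facet normal 0.115 0.551 -0.826
outer loop
vertex -1.248 2.974 -2.442
vertex -1.444 2.231 -2.965
vertex -2.128 2.795 -2.684
endloop
endfacet
facet normal -0.303 0.812 0.500
outer loop
vertex -1.248 2.974 -2.442
vertex -2.128 2.795 -2.684
vertex -1.42 2.152 -1.211
endloop
endfacet
facet normal -0.303 0.811 0.500
outer loop
vertex -1.42 2.152 -1.211
vertex -2.128 2.795 -2.684
vertex -2.3 1.973 -1.454
endloop
endfacet
facet normal -0.116 -0.552 0.826
outer loop
vertex -1.42 2.152 -1.211
vertex -2.3 1.973 -1.454
vertex -1.616 1.409 -1.735
endloop
endfacet
facet normal 0.116 0.552 -0.826
outer loop
vertex -2.128 2.795 -2.684
vertex -1.444 2.231 -2.965
vertex -2.324 2.052 -3.208
endloop
endfacet
facet normal -0.971 0.239 0.024
outer loop
vertex -2.128 2.795 -2.684
vertex -2.324 2.052 -3.208
vertex -2.3 1.973 -1.454
endloop
endfacet
facet normal -0.971 0.239 0.024
outer loop
vertex -2.3 1.973 -1.454
vertex -2.324 2.052 -3.208
vertex -2.496 1.23 -1.977
endloop
endfacet
facet normal -0.115 -0.551 0.826
outer loop
vertex -2.3 1.973 -1.454
vertex -2.496 1.23 -1.977
vertex -1.616 1.409 -1.735
endloop
endfacet
facet normal 0.116 0.552 -0.826
outer loop
vertex -2.324 2.052 -3.208
vertex -1.444 2.231 -2.965
vertex -1.64 1.488 -3.489
endloop
endfacet
facet normal -0.668 -0.573 -0.476
outer loop
vertex -2.324 2.052 -3.208
vertex -1.64 1.488 -3.489
vertex -2.496 1.23 -1.977
endloop
endfacet
facet normal -0.668 -0.573 -0.476
outer loop
vertex -2.496 1.23 -1.977
vertex -1.64 1.488 -3.489
vertex -1.812 0.666 -2.258
endloop
endfacet
facet normal -0.115 -0.551 0.826
outer loop
vertex -2.496 1.23 -1.977
vertex -1.812 0.666 -2.258
vertex -1.616 1.409 -1.735
endloop
endfacet
facet normal 0.116 0.552 -0.826
outer loop
vertex -1.64 1.488 -3.489
vertex -1.444 2.231 -2.965
vertex -0.76 1.667 -3.246
endloop
endfacet
facet normal 0.303 -0.812 -0.500
outer loop
vertex -1.64 1.488 -3.489
vertex -0.76 1.667 -3.246
vertex -1.812 0.666 -2.258
endloop
endfacet
facet normal 0.303 -0.811 -0.500
outer loop
vertex -1.812 0.666 -2.258
vertex -0.76 1.667 -3.246
vertex -0.932 0.845 -2.016
endloop
endfacet
facet normal -0.115 -0.551 0.826
outer loop
vertex -1.812 0.666 -2.258
vertex -0.932 0.845 -2.016
vertex -1.616 1.409 -1.735
endloop
endfacet
facet normal 0.115 0.551 -0.826
outer loop
vertex -0.76 1.667 -3.246
vertex -1.444 2.231 -2.965
vertex -0.564 2.41 -2.723
endloop
endfacet
facet normal 0.971 -0.239 -0.024
outer loop
vertex -0.76 1.667 -3.246
vertex -0.564 2.41 -2.723
vertex -0.932 0.845 -2.016
endloop
endfacet
facet normal 0.971 -0.239 -0.024
outer loop
vertex -0.932 0.845 -2.016
vertex -0.564 2.41 -2.723
vertex -0.736 1.588 -1.492
endloop
endfacet
facet normal -0.116 -0.552 0.826
outer loop
vertex -0.932 0.845 -2.016
vertex -0.736 1.588 -1.492
vertex -1.616 1.409 -1.735
endloop
endfacet
facet normal -0.826 -0.232 0.513
outer loop
vertex -3.262 -2.899 5.08
vertex -3.949 -2.287 4.25
vertex -3.448 -4.491 4.06
endloop
endfacet
facet normal 0.555 -0.494 0.669
outer loop
vertex -2.531 -4.233 3.49
vertex -3.262 -2.899 5.08
vertex -3.448 -4.491 4.06
endloop
endfacet
facet normal -0.826 -0.232 0.514
outer loop
vertex -3.448 -4.491 4.06
vertex -3.949 -2.287 4.25
vertex -4.136 -3.879 3.23
endloop
endfacet
facet normal -0.098 -0.838 -0.537
outer loop
vertex -4.136 -3.879 3.23
vertex -2.531 -4.233 3.49
vertex -3.448 -4.491 4.06
endloop
endfacet
facet normal 0.098 0.838 0.537
outer loop
vertex -3.262 -2.899 5.08
vertex -3.032 -2.029 3.68
vertex -3.949 -2.287 4.25
endloop
endfacet
facet normal 0.555 -0.494 0.670
outer loop
vertex -2.344 -2.641 4.51
vertex -3.262 -2.899 5.08
vertex -2.531 -4.233 3.49
endloop
endfacet
facet normal 0.098 0.838 0.537
outer loop
vertex -2.344 -2.641 4.51
vertex -3.032 -2.029 3.68
vertex -3.262 -2.899 5.08
endloop
endfacet
facet normal -0.555 0.494 -0.669
outer loop
vertex -3.949 -2.287 4.25
vertex -3.032 -2.029 3.68
vertex -4.136 -3.879 3.23
endloop
endfacet
facet normal -0.098 -0.838 -0.537
outer loop
vertex -3.218 -3.621 2.66
vertex -2.531 -4.233 3.49
vertex -4.136 -3.879 3.23
endloop
endfacet
facet normal -0.555 0.494 -0.670
outer loop
vertex -4.136 -3.879 3.23
vertex -3.032 -2.029 3.68
vertex -3.218 -3.621 2.66
endloop
endfacet
facet normal 0.826 0.232 -0.513
outer loop
vertex -3.218 -3.621 2.66
vertex -2.344 -2.641 4.51
vertex -2.531 -4.233 3.49
endloop
endfacet
facet normal 0.826 0.232 -0.513
outer loop
vertex -3.032 -2.029 3.68
vertex -2.344 -2.641 4.51
vertex -3.218 -3.621 2.66
endloop
endfacet

endsolid


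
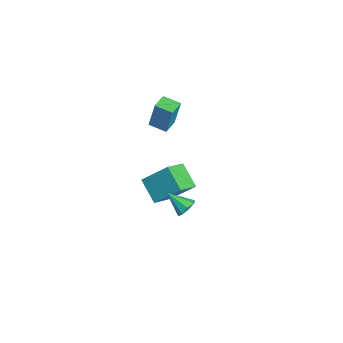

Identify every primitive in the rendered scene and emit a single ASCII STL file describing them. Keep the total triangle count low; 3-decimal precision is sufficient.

solid 
facet normal -0.556 0.690 -0.463
outer loop
vertex -3.058 -1.92 -3.764
vertex -2.457 -0.471 -2.324
vertex -1.666 -1.483 -4.784
endloop
endfacet
facet normal -0.282 -0.680 -0.676
outer loop
vertex -0.743 -2.629 -4.016
vertex -3.058 -1.92 -3.764
vertex -1.666 -1.483 -4.784
endloop
endfacet
facet normal -0.556 0.690 -0.463
outer loop
vertex -1.666 -1.483 -4.784
vertex -2.457 -0.471 -2.324
vertex -1.065 -0.034 -3.344
endloop
endfacet
facet normal 0.782 0.245 -0.573
outer loop
vertex -1.065 -0.034 -3.344
vertex -0.743 -2.629 -4.016
vertex -1.666 -1.483 -4.784
endloop
endfacet
facet normal -0.782 -0.245 0.573
outer loop
vertex -3.058 -1.92 -3.764
vertex -1.534 -1.617 -1.556
vertex -2.457 -0.471 -2.324
endloop
endfacet
facet normal -0.282 -0.680 -0.676
outer loop
vertex -2.135 -3.066 -2.996
vertex -3.058 -1.92 -3.764
vertex -0.743 -2.629 -4.016
endloop
endfacet
facet normal -0.782 -0.245 0.573
outer loop
vertex -2.135 -3.066 -2.996
vertex -1.534 -1.617 -1.556
vertex -3.058 -1.92 -3.764
endloop
endfacet
facet normal 0.282 0.680 0.676
outer loop
vertex -2.457 -0.471 -2.324
vertex -1.534 -1.617 -1.556
vertex -1.065 -0.034 -3.344
endloop
endfacet
facet normal 0.782 0.245 -0.573
outer loop
vertex -0.142 -1.18 -2.576
vertex -0.743 -2.629 -4.016
vertex -1.065 -0.034 -3.344
endloop
endfacet
facet normal 0.282 0.680 0.676
outer loop
vertex -1.065 -0.034 -3.344
vertex -1.534 -1.617 -1.556
vertex -0.142 -1.18 -2.576
endloop
endfacet
facet normal 0.556 -0.690 0.463
outer loop
vertex -0.142 -1.18 -2.576
vertex -2.135 -3.066 -2.996
vertex -0.743 -2.629 -4.016
endloop
endfacet
facet normal 0.556 -0.690 0.463
outer loop
vertex -1.534 -1.617 -1.556
vertex -2.135 -3.066 -2.996
vertex -0.142 -1.18 -2.576
endloop
endfacet
facet normal -0.618 -0.759 0.202
outer loop
vertex -0.949 -2.496 4.803
vertex -1.822 -1.795 4.767
vertex -1.137 -2.823 3.002
endloop
endfacet
facet normal 0.779 -0.626 0.032
outer loop
vertex -0.438 -1.965 2.773
vertex -0.949 -2.496 4.803
vertex -1.137 -2.823 3.002
endloop
endfacet
facet normal -0.618 -0.759 0.202
outer loop
vertex -1.137 -2.823 3.002
vertex -1.822 -1.795 4.767
vertex -2.01 -2.122 2.966
endloop
endfacet
facet normal -0.102 -0.178 -0.979
outer loop
vertex -2.01 -2.122 2.966
vertex -0.438 -1.965 2.773
vertex -1.137 -2.823 3.002
endloop
endfacet
facet normal 0.102 0.178 0.979
outer loop
vertex -0.949 -2.496 4.803
vertex -1.123 -0.937 4.538
vertex -1.822 -1.795 4.767
endloop
endfacet
facet normal 0.779 -0.626 0.032
outer loop
vertex -0.25 -1.638 4.574
vertex -0.949 -2.496 4.803
vertex -0.438 -1.965 2.773
endloop
endfacet
facet normal 0.102 0.178 0.979
outer loop
vertex -0.25 -1.638 4.574
vertex -1.123 -0.937 4.538
vertex -0.949 -2.496 4.803
endloop
endfacet
facet normal -0.779 0.626 -0.032
outer loop
vertex -1.822 -1.795 4.767
vertex -1.123 -0.937 4.538
vertex -2.01 -2.122 2.966
endloop
endfacet
facet normal -0.102 -0.178 -0.979
outer loop
vertex -1.311 -1.264 2.737
vertex -0.438 -1.965 2.773
vertex -2.01 -2.122 2.966
endloop
endfacet
facet normal -0.779 0.626 -0.032
outer loop
vertex -2.01 -2.122 2.966
vertex -1.123 -0.937 4.538
vertex -1.311 -1.264 2.737
endloop
endfacet
facet normal 0.618 0.759 -0.202
outer loop
vertex -1.311 -1.264 2.737
vertex -0.25 -1.638 4.574
vertex -0.438 -1.965 2.773
endloop
endfacet
facet normal 0.618 0.759 -0.202
outer loop
vertex -1.123 -0.937 4.538
vertex -0.25 -1.638 4.574
vertex -1.311 -1.264 2.737
endloop
endfacet
facet normal 0.494 0.620 -0.610
outer loop
vertex 3.421 -1.606 -0.885
vertex 2.88 -1.613 -1.33
vertex 3.065 -1.22 -0.781
endloop
endfacet
facet normal 0.326 0.046 0.944
outer loop
vertex 3.421 -1.606 -0.885
vertex 3.065 -1.22 -0.781
vertex 2.12 -2.567 -0.39
endloop
endfacet
facet normal 0.495 0.619 -0.610
outer loop
vertex 3.065 -1.22 -0.781
vertex 2.88 -1.613 -1.33
vertex 2.601 -1.063 -0.998
endloop
endfacet
facet normal -0.258 0.432 0.864
outer loop
vertex 3.065 -1.22 -0.781
vertex 2.601 -1.063 -0.998
vertex 2.12 -2.567 -0.39
endloop
endfacet
facet normal 0.493 0.619 -0.611
outer loop
vertex 2.601 -1.063 -0.998
vertex 2.88 -1.613 -1.33
vertex 2.3 -1.229 -1.409
endloop
endfacet
facet normal -0.803 0.425 0.417
outer loop
vertex 2.601 -1.063 -0.998
vertex 2.3 -1.229 -1.409
vertex 2.12 -2.567 -0.39
endloop
endfacet
facet normal 0.494 0.621 -0.609
outer loop
vertex 2.3 -1.229 -1.409
vertex 2.88 -1.613 -1.33
vertex 2.34 -1.619 -1.774
endloop
endfacet
facet normal -0.990 0.028 -0.138
outer loop
vertex 2.3 -1.229 -1.409
vertex 2.34 -1.619 -1.774
vertex 2.12 -2.567 -0.39
endloop
endfacet
facet normal 0.494 0.620 -0.609
outer loop
vertex 2.34 -1.619 -1.774
vertex 2.88 -1.613 -1.33
vertex 2.696 -2.006 -1.879
endloop
endfacet
facet normal -0.709 -0.524 -0.472
outer loop
vertex 2.34 -1.619 -1.774
vertex 2.696 -2.006 -1.879
vertex 2.12 -2.567 -0.39
endloop
endfacet
facet normal 0.494 0.620 -0.610
outer loop
vertex 2.696 -2.006 -1.879
vertex 2.88 -1.613 -1.33
vertex 3.16 -2.162 -1.662
endloop
endfacet
facet normal -0.124 -0.912 -0.391
outer loop
vertex 2.696 -2.006 -1.879
vertex 3.16 -2.162 -1.662
vertex 2.12 -2.567 -0.39
endloop
endfacet
facet normal 0.494 0.620 -0.609
outer loop
vertex 3.16 -2.162 -1.662
vertex 2.88 -1.613 -1.33
vertex 3.46 -1.996 -1.25
endloop
endfacet
facet normal 0.422 -0.905 0.057
outer loop
vertex 3.16 -2.162 -1.662
vertex 3.46 -1.996 -1.25
vertex 2.12 -2.567 -0.39
endloop
endfacet
facet normal 0.494 0.620 -0.610
outer loop
vertex 3.46 -1.996 -1.25
vertex 2.88 -1.613 -1.33
vertex 3.421 -1.606 -0.885
endloop
endfacet
facet normal 0.608 -0.509 0.609
outer loop
vertex 3.46 -1.996 -1.25
vertex 3.421 -1.606 -0.885
vertex 2.12 -2.567 -0.39
endloop
endfacet

endsolid


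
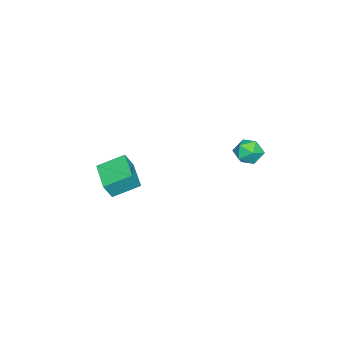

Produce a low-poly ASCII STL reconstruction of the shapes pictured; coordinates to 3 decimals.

solid 
facet normal 0.144 0.808 0.571
outer loop
vertex -2.275 4.517 2.785
vertex -2.302 4.005 3.517
vertex -1.523 4.156 3.106
endloop
endfacet
facet normal 0.455 0.888 -0.066
outer loop
vertex -2.275 4.517 2.785
vertex -1.523 4.156 3.106
vertex -1.672 4.167 2.225
endloop
endfacet
facet normal -0.050 0.822 -0.567
outer loop
vertex -2.275 4.517 2.785
vertex -1.672 4.167 2.225
vertex -2.544 4.022 2.091
endloop
endfacet
facet normal -0.672 0.701 -0.239
outer loop
vertex -2.275 4.517 2.785
vertex -2.544 4.022 2.091
vertex -2.933 3.921 2.889
endloop
endfacet
facet normal -0.553 0.692 0.464
outer loop
vertex -2.275 4.517 2.785
vertex -2.933 3.921 2.889
vertex -2.302 4.005 3.517
endloop
endfacet
facet normal 0.922 0.357 -0.151
outer loop
vertex -1.672 4.167 2.225
vertex -1.523 4.156 3.106
vertex -1.327 3.439 2.611
endloop
endfacet
facet normal 0.420 0.227 0.879
outer loop
vertex -1.523 4.156 3.106
vertex -2.302 4.005 3.517
vertex -1.716 3.338 3.409
endloop
endfacet
facet normal -0.707 0.039 0.706
outer loop
vertex -2.302 4.005 3.517
vertex -2.933 3.921 2.889
vertex -2.588 3.193 3.275
endloop
endfacet
facet normal -0.900 0.052 -0.432
outer loop
vertex -2.933 3.921 2.889
vertex -2.544 4.022 2.091
vertex -2.737 3.204 2.394
endloop
endfacet
facet normal 0.106 0.249 -0.963
outer loop
vertex -2.544 4.022 2.091
vertex -1.672 4.167 2.225
vertex -1.958 3.355 1.983
endloop
endfacet
facet normal 0.672 -0.701 0.239
outer loop
vertex -1.985 2.843 2.715
vertex -1.327 3.439 2.611
vertex -1.716 3.338 3.409
endloop
endfacet
facet normal 0.050 -0.822 0.567
outer loop
vertex -1.985 2.843 2.715
vertex -1.716 3.338 3.409
vertex -2.588 3.193 3.275
endloop
endfacet
facet normal -0.455 -0.888 0.066
outer loop
vertex -1.985 2.843 2.715
vertex -2.588 3.193 3.275
vertex -2.737 3.204 2.394
endloop
endfacet
facet normal -0.144 -0.808 -0.571
outer loop
vertex -1.985 2.843 2.715
vertex -2.737 3.204 2.394
vertex -1.958 3.355 1.983
endloop
endfacet
facet normal 0.553 -0.692 -0.464
outer loop
vertex -1.985 2.843 2.715
vertex -1.958 3.355 1.983
vertex -1.327 3.439 2.611
endloop
endfacet
facet normal 0.900 -0.052 0.432
outer loop
vertex -1.716 3.338 3.409
vertex -1.327 3.439 2.611
vertex -1.523 4.156 3.106
endloop
endfacet
facet normal -0.106 -0.249 0.963
outer loop
vertex -2.588 3.193 3.275
vertex -1.716 3.338 3.409
vertex -2.302 4.005 3.517
endloop
endfacet
facet normal -0.922 -0.357 0.151
outer loop
vertex -2.737 3.204 2.394
vertex -2.588 3.193 3.275
vertex -2.933 3.921 2.889
endloop
endfacet
facet normal -0.420 -0.227 -0.879
outer loop
vertex -1.958 3.355 1.983
vertex -2.737 3.204 2.394
vertex -2.544 4.022 2.091
endloop
endfacet
facet normal 0.707 -0.039 -0.706
outer loop
vertex -1.327 3.439 2.611
vertex -1.958 3.355 1.983
vertex -1.672 4.167 2.225
endloop
endfacet
facet normal -0.801 -0.574 0.170
outer loop
vertex -0.377 -4.213 0.646
vertex -1.156 -2.908 1.384
vertex -0.797 -3.915 -0.325
endloop
endfacet
facet normal 0.461 -0.772 -0.437
outer loop
vertex 0.796 -2.772 -0.664
vertex -0.377 -4.213 0.646
vertex -0.797 -3.915 -0.325
endloop
endfacet
facet normal -0.801 -0.574 0.170
outer loop
vertex -0.797 -3.915 -0.325
vertex -1.156 -2.908 1.384
vertex -1.577 -2.609 0.412
endloop
endfacet
facet normal -0.382 0.270 -0.884
outer loop
vertex -1.577 -2.609 0.412
vertex 0.796 -2.772 -0.664
vertex -0.797 -3.915 -0.325
endloop
endfacet
facet normal 0.383 -0.271 0.883
outer loop
vertex -0.377 -4.213 0.646
vertex 0.437 -1.765 1.045
vertex -1.156 -2.908 1.384
endloop
endfacet
facet normal 0.461 -0.772 -0.437
outer loop
vertex 1.217 -3.071 0.308
vertex -0.377 -4.213 0.646
vertex 0.796 -2.772 -0.664
endloop
endfacet
facet normal 0.381 -0.271 0.884
outer loop
vertex 1.217 -3.071 0.308
vertex 0.437 -1.765 1.045
vertex -0.377 -4.213 0.646
endloop
endfacet
facet normal -0.461 0.772 0.437
outer loop
vertex -1.156 -2.908 1.384
vertex 0.437 -1.765 1.045
vertex -1.577 -2.609 0.412
endloop
endfacet
facet normal -0.382 0.272 -0.883
outer loop
vertex 0.017 -1.467 0.074
vertex 0.796 -2.772 -0.664
vertex -1.577 -2.609 0.412
endloop
endfacet
facet normal -0.461 0.773 0.437
outer loop
vertex -1.577 -2.609 0.412
vertex 0.437 -1.765 1.045
vertex 0.017 -1.467 0.074
endloop
endfacet
facet normal 0.801 0.574 -0.170
outer loop
vertex 0.017 -1.467 0.074
vertex 1.217 -3.071 0.308
vertex 0.796 -2.772 -0.664
endloop
endfacet
facet normal 0.801 0.574 -0.170
outer loop
vertex 0.437 -1.765 1.045
vertex 1.217 -3.071 0.308
vertex 0.017 -1.467 0.074
endloop
endfacet

endsolid
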